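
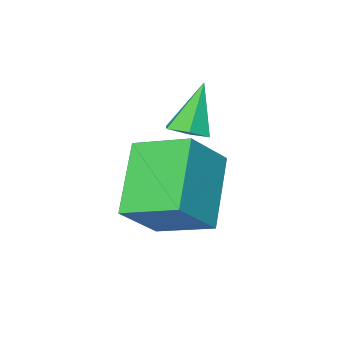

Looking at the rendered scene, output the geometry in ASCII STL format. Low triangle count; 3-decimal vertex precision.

solid 
facet normal -0.564 -0.452 0.691
outer loop
vertex 2.878 -1.088 -2.867
vertex 2.379 0.202 -2.431
vertex 1.797 -1.187 -3.813
endloop
endfacet
facet normal 0.344 -0.890 -0.300
outer loop
vertex 2.901 -0.302 -5.169
vertex 2.878 -1.088 -2.867
vertex 1.797 -1.187 -3.813
endloop
endfacet
facet normal -0.563 -0.452 0.692
outer loop
vertex 1.797 -1.187 -3.813
vertex 2.379 0.202 -2.431
vertex 1.297 0.102 -3.377
endloop
endfacet
facet normal -0.751 -0.069 -0.657
outer loop
vertex 1.297 0.102 -3.377
vertex 2.901 -0.302 -5.169
vertex 1.797 -1.187 -3.813
endloop
endfacet
facet normal 0.751 0.069 0.656
outer loop
vertex 2.878 -1.088 -2.867
vertex 3.483 1.087 -3.787
vertex 2.379 0.202 -2.431
endloop
endfacet
facet normal 0.345 -0.889 -0.300
outer loop
vertex 3.983 -0.202 -4.223
vertex 2.878 -1.088 -2.867
vertex 2.901 -0.302 -5.169
endloop
endfacet
facet normal 0.751 0.069 0.657
outer loop
vertex 3.983 -0.202 -4.223
vertex 3.483 1.087 -3.787
vertex 2.878 -1.088 -2.867
endloop
endfacet
facet normal -0.345 0.890 0.300
outer loop
vertex 2.379 0.202 -2.431
vertex 3.483 1.087 -3.787
vertex 1.297 0.102 -3.377
endloop
endfacet
facet normal -0.751 -0.069 -0.657
outer loop
vertex 2.402 0.988 -4.733
vertex 2.901 -0.302 -5.169
vertex 1.297 0.102 -3.377
endloop
endfacet
facet normal -0.344 0.889 0.300
outer loop
vertex 1.297 0.102 -3.377
vertex 3.483 1.087 -3.787
vertex 2.402 0.988 -4.733
endloop
endfacet
facet normal 0.563 0.452 -0.692
outer loop
vertex 2.402 0.988 -4.733
vertex 3.983 -0.202 -4.223
vertex 2.901 -0.302 -5.169
endloop
endfacet
facet normal 0.563 0.452 -0.691
outer loop
vertex 3.483 1.087 -3.787
vertex 3.983 -0.202 -4.223
vertex 2.402 0.988 -4.733
endloop
endfacet
facet normal 0.382 0.058 -0.922
outer loop
vertex 1.531 -1.55 -3.005
vertex 1.031 -1.438 -3.205
vertex 1.36 -1.029 -3.043
endloop
endfacet
facet normal 0.704 0.279 0.654
outer loop
vertex 1.531 -1.55 -3.005
vertex 1.36 -1.029 -3.043
vertex 0.489 -1.522 -1.895
endloop
endfacet
facet normal 0.381 0.059 -0.923
outer loop
vertex 1.36 -1.029 -3.043
vertex 1.031 -1.438 -3.205
vertex 0.86 -0.917 -3.242
endloop
endfacet
facet normal 0.037 0.908 0.418
outer loop
vertex 1.36 -1.029 -3.043
vertex 0.86 -0.917 -3.242
vertex 0.489 -1.522 -1.895
endloop
endfacet
facet normal 0.382 0.060 -0.922
outer loop
vertex 0.86 -0.917 -3.242
vertex 1.031 -1.438 -3.205
vertex 0.531 -1.327 -3.405
endloop
endfacet
facet normal -0.790 0.611 0.057
outer loop
vertex 0.86 -0.917 -3.242
vertex 0.531 -1.327 -3.405
vertex 0.489 -1.522 -1.895
endloop
endfacet
facet normal 0.382 0.058 -0.922
outer loop
vertex 0.531 -1.327 -3.405
vertex 1.031 -1.438 -3.205
vertex 0.702 -1.848 -3.367
endloop
endfacet
facet normal -0.947 -0.316 -0.067
outer loop
vertex 0.531 -1.327 -3.405
vertex 0.702 -1.848 -3.367
vertex 0.489 -1.522 -1.895
endloop
endfacet
facet normal 0.382 0.058 -0.922
outer loop
vertex 0.702 -1.848 -3.367
vertex 1.031 -1.438 -3.205
vertex 1.202 -1.96 -3.167
endloop
endfacet
facet normal -0.279 -0.945 0.169
outer loop
vertex 0.702 -1.848 -3.367
vertex 1.202 -1.96 -3.167
vertex 0.489 -1.522 -1.895
endloop
endfacet
facet normal 0.382 0.058 -0.922
outer loop
vertex 1.202 -1.96 -3.167
vertex 1.031 -1.438 -3.205
vertex 1.531 -1.55 -3.005
endloop
endfacet
facet normal 0.547 -0.648 0.530
outer loop
vertex 1.202 -1.96 -3.167
vertex 1.531 -1.55 -3.005
vertex 0.489 -1.522 -1.895
endloop
endfacet

endsolid


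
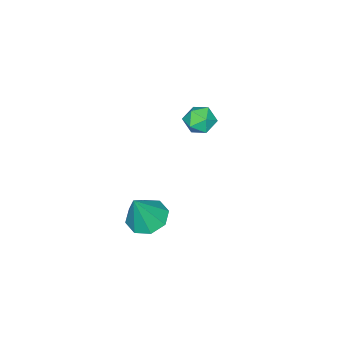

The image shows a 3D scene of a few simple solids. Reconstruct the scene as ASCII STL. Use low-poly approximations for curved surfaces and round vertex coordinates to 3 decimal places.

solid 
facet normal -0.421 0.052 -0.905
outer loop
vertex 1.964 -0.363 -4.44
vertex 1.408 0.253 -4.146
vertex 2.206 0.261 -4.517
endloop
endfacet
facet normal 0.933 -0.358 0.029
outer loop
vertex 1.964 -0.363 -4.44
vertex 2.206 0.261 -4.517
vertex 2.112 0.167 -2.634
endloop
endfacet
facet normal -0.421 0.052 -0.905
outer loop
vertex 2.206 0.261 -4.517
vertex 1.408 0.253 -4.146
vertex 1.981 0.88 -4.377
endloop
endfacet
facet normal 0.942 0.328 0.063
outer loop
vertex 2.206 0.261 -4.517
vertex 1.981 0.88 -4.377
vertex 2.112 0.167 -2.634
endloop
endfacet
facet normal -0.421 0.052 -0.905
outer loop
vertex 1.981 0.88 -4.377
vertex 1.408 0.253 -4.146
vertex 1.421 1.132 -4.102
endloop
endfacet
facet normal 0.508 0.810 0.293
outer loop
vertex 1.981 0.88 -4.377
vertex 1.421 1.132 -4.102
vertex 2.112 0.167 -2.634
endloop
endfacet
facet normal -0.421 0.052 -0.906
outer loop
vertex 1.421 1.132 -4.102
vertex 1.408 0.253 -4.146
vertex 0.853 0.869 -3.853
endloop
endfacet
facet normal -0.117 0.804 0.583
outer loop
vertex 1.421 1.132 -4.102
vertex 0.853 0.869 -3.853
vertex 2.112 0.167 -2.634
endloop
endfacet
facet normal -0.421 0.051 -0.905
outer loop
vertex 0.853 0.869 -3.853
vertex 1.408 0.253 -4.146
vertex 0.61 0.246 -3.775
endloop
endfacet
facet normal -0.563 0.315 0.764
outer loop
vertex 0.853 0.869 -3.853
vertex 0.61 0.246 -3.775
vertex 2.112 0.167 -2.634
endloop
endfacet
facet normal -0.421 0.052 -0.905
outer loop
vertex 0.61 0.246 -3.775
vertex 1.408 0.253 -4.146
vertex 0.835 -0.374 -3.915
endloop
endfacet
facet normal -0.574 -0.373 0.729
outer loop
vertex 0.61 0.246 -3.775
vertex 0.835 -0.374 -3.915
vertex 2.112 0.167 -2.634
endloop
endfacet
facet normal -0.421 0.051 -0.906
outer loop
vertex 0.835 -0.374 -3.915
vertex 1.408 0.253 -4.146
vertex 1.396 -0.626 -4.19
endloop
endfacet
facet normal -0.139 -0.855 0.500
outer loop
vertex 0.835 -0.374 -3.915
vertex 1.396 -0.626 -4.19
vertex 2.112 0.167 -2.634
endloop
endfacet
facet normal -0.422 0.051 -0.905
outer loop
vertex 1.396 -0.626 -4.19
vertex 1.408 0.253 -4.146
vertex 1.964 -0.363 -4.44
endloop
endfacet
facet normal 0.485 -0.849 0.209
outer loop
vertex 1.396 -0.626 -4.19
vertex 1.964 -0.363 -4.44
vertex 2.112 0.167 -2.634
endloop
endfacet
facet normal -0.856 0.419 0.304
outer loop
vertex -3.923 -0.334 -2.415
vertex -4.275 -0.986 -2.508
vertex -3.961 -0.822 -1.851
endloop
endfacet
facet normal -0.294 0.732 0.614
outer loop
vertex -3.923 -0.334 -2.415
vertex -3.961 -0.822 -1.851
vertex -3.325 -0.454 -1.985
endloop
endfacet
facet normal 0.128 0.987 0.098
outer loop
vertex -3.923 -0.334 -2.415
vertex -3.325 -0.454 -1.985
vertex -3.246 -0.391 -2.724
endloop
endfacet
facet normal -0.172 0.830 -0.531
outer loop
vertex -3.923 -0.334 -2.415
vertex -3.246 -0.391 -2.724
vertex -3.833 -0.72 -3.048
endloop
endfacet
facet normal -0.780 0.479 -0.403
outer loop
vertex -3.923 -0.334 -2.415
vertex -3.833 -0.72 -3.048
vertex -4.275 -0.986 -2.508
endloop
endfacet
facet normal 0.070 0.233 0.970
outer loop
vertex -3.325 -0.454 -1.985
vertex -3.961 -0.822 -1.851
vertex -3.307 -1.18 -1.812
endloop
endfacet
facet normal -0.838 -0.277 0.470
outer loop
vertex -3.961 -0.822 -1.851
vertex -4.275 -0.986 -2.508
vertex -3.894 -1.509 -2.136
endloop
endfacet
facet normal -0.716 -0.178 -0.674
outer loop
vertex -4.275 -0.986 -2.508
vertex -3.833 -0.72 -3.048
vertex -3.815 -1.446 -2.875
endloop
endfacet
facet normal 0.267 0.391 -0.881
outer loop
vertex -3.833 -0.72 -3.048
vertex -3.246 -0.391 -2.724
vertex -3.179 -1.078 -3.009
endloop
endfacet
facet normal 0.753 0.645 0.135
outer loop
vertex -3.246 -0.391 -2.724
vertex -3.325 -0.454 -1.985
vertex -2.865 -0.914 -2.352
endloop
endfacet
facet normal 0.172 -0.830 0.531
outer loop
vertex -3.217 -1.566 -2.445
vertex -3.307 -1.18 -1.812
vertex -3.894 -1.509 -2.136
endloop
endfacet
facet normal -0.128 -0.987 -0.098
outer loop
vertex -3.217 -1.566 -2.445
vertex -3.894 -1.509 -2.136
vertex -3.815 -1.446 -2.875
endloop
endfacet
facet normal 0.294 -0.732 -0.614
outer loop
vertex -3.217 -1.566 -2.445
vertex -3.815 -1.446 -2.875
vertex -3.179 -1.078 -3.009
endloop
endfacet
facet normal 0.856 -0.419 -0.304
outer loop
vertex -3.217 -1.566 -2.445
vertex -3.179 -1.078 -3.009
vertex -2.865 -0.914 -2.352
endloop
endfacet
facet normal 0.780 -0.479 0.403
outer loop
vertex -3.217 -1.566 -2.445
vertex -2.865 -0.914 -2.352
vertex -3.307 -1.18 -1.812
endloop
endfacet
facet normal -0.267 -0.391 0.881
outer loop
vertex -3.894 -1.509 -2.136
vertex -3.307 -1.18 -1.812
vertex -3.961 -0.822 -1.851
endloop
endfacet
facet normal -0.753 -0.645 -0.135
outer loop
vertex -3.815 -1.446 -2.875
vertex -3.894 -1.509 -2.136
vertex -4.275 -0.986 -2.508
endloop
endfacet
facet normal -0.070 -0.233 -0.970
outer loop
vertex -3.179 -1.078 -3.009
vertex -3.815 -1.446 -2.875
vertex -3.833 -0.72 -3.048
endloop
endfacet
facet normal 0.838 0.277 -0.470
outer loop
vertex -2.865 -0.914 -2.352
vertex -3.179 -1.078 -3.009
vertex -3.246 -0.391 -2.724
endloop
endfacet
facet normal 0.716 0.178 0.674
outer loop
vertex -3.307 -1.18 -1.812
vertex -2.865 -0.914 -2.352
vertex -3.325 -0.454 -1.985
endloop
endfacet

endsolid


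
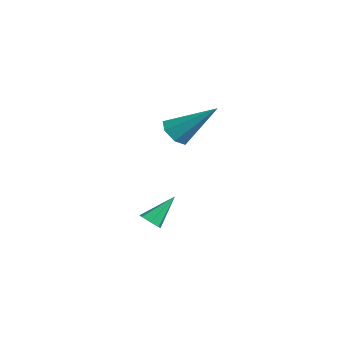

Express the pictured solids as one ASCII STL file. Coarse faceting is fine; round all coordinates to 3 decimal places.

solid 
facet normal 0.109 -0.689 -0.717
outer loop
vertex 0.603 -0.363 -1.854
vertex 0.133 -0.536 -1.759
vertex 0.278 -0.173 -2.086
endloop
endfacet
facet normal 0.610 0.758 -0.233
outer loop
vertex 0.603 -0.363 -1.854
vertex 0.278 -0.173 -2.086
vertex -0.033 0.516 -0.661
endloop
endfacet
facet normal 0.107 -0.689 -0.717
outer loop
vertex 0.278 -0.173 -2.086
vertex 0.133 -0.536 -1.759
vertex -0.157 -0.256 -2.071
endloop
endfacet
facet normal -0.182 0.869 -0.460
outer loop
vertex 0.278 -0.173 -2.086
vertex -0.157 -0.256 -2.071
vertex -0.033 0.516 -0.661
endloop
endfacet
facet normal 0.108 -0.688 -0.718
outer loop
vertex -0.157 -0.256 -2.071
vertex 0.133 -0.536 -1.759
vertex -0.373 -0.551 -1.821
endloop
endfacet
facet normal -0.861 0.474 -0.184
outer loop
vertex -0.157 -0.256 -2.071
vertex -0.373 -0.551 -1.821
vertex -0.033 0.516 -0.661
endloop
endfacet
facet normal 0.108 -0.688 -0.718
outer loop
vertex -0.373 -0.551 -1.821
vertex 0.133 -0.536 -1.759
vertex -0.208 -0.835 -1.524
endloop
endfacet
facet normal -0.914 -0.128 0.385
outer loop
vertex -0.373 -0.551 -1.821
vertex -0.208 -0.835 -1.524
vertex -0.033 0.516 -0.661
endloop
endfacet
facet normal 0.108 -0.688 -0.718
outer loop
vertex -0.208 -0.835 -1.524
vertex 0.133 -0.536 -1.759
vertex 0.214 -0.894 -1.404
endloop
endfacet
facet normal -0.301 -0.485 0.821
outer loop
vertex -0.208 -0.835 -1.524
vertex 0.214 -0.894 -1.404
vertex -0.033 0.516 -0.661
endloop
endfacet
facet normal 0.108 -0.688 -0.718
outer loop
vertex 0.214 -0.894 -1.404
vertex 0.133 -0.536 -1.759
vertex 0.575 -0.684 -1.551
endloop
endfacet
facet normal 0.514 -0.328 0.793
outer loop
vertex 0.214 -0.894 -1.404
vertex 0.575 -0.684 -1.551
vertex -0.033 0.516 -0.661
endloop
endfacet
facet normal 0.108 -0.687 -0.718
outer loop
vertex 0.575 -0.684 -1.551
vertex 0.133 -0.536 -1.759
vertex 0.603 -0.363 -1.854
endloop
endfacet
facet normal 0.919 0.225 0.324
outer loop
vertex 0.575 -0.684 -1.551
vertex 0.603 -0.363 -1.854
vertex -0.033 0.516 -0.661
endloop
endfacet
facet normal -0.439 -0.614 -0.656
outer loop
vertex 0.585 0.71 2.299
vertex 0.132 0.486 2.812
vertex 0.054 1.034 2.351
endloop
endfacet
facet normal 0.405 0.748 -0.527
outer loop
vertex 0.585 0.71 2.299
vertex 0.054 1.034 2.351
vertex 1.068 1.794 4.208
endloop
endfacet
facet normal -0.439 -0.614 -0.656
outer loop
vertex 0.054 1.034 2.351
vertex 0.132 0.486 2.812
vertex -0.419 0.946 2.75
endloop
endfacet
facet normal -0.335 0.922 -0.194
outer loop
vertex 0.054 1.034 2.351
vertex -0.419 0.946 2.75
vertex 1.068 1.794 4.208
endloop
endfacet
facet normal -0.439 -0.615 -0.655
outer loop
vertex -0.419 0.946 2.75
vertex 0.132 0.486 2.812
vertex -0.477 0.512 3.196
endloop
endfacet
facet normal -0.726 0.537 0.428
outer loop
vertex -0.419 0.946 2.75
vertex -0.477 0.512 3.196
vertex 1.068 1.794 4.208
endloop
endfacet
facet normal -0.440 -0.614 -0.656
outer loop
vertex -0.477 0.512 3.196
vertex 0.132 0.486 2.812
vertex -0.076 0.058 3.352
endloop
endfacet
facet normal -0.474 -0.118 0.873
outer loop
vertex -0.477 0.512 3.196
vertex -0.076 0.058 3.352
vertex 1.068 1.794 4.208
endloop
endfacet
facet normal -0.440 -0.614 -0.656
outer loop
vertex -0.076 0.058 3.352
vertex 0.132 0.486 2.812
vertex 0.481 -0.073 3.101
endloop
endfacet
facet normal 0.233 -0.549 0.803
outer loop
vertex -0.076 0.058 3.352
vertex 0.481 -0.073 3.101
vertex 1.068 1.794 4.208
endloop
endfacet
facet normal -0.440 -0.614 -0.655
outer loop
vertex 0.481 -0.073 3.101
vertex 0.132 0.486 2.812
vertex 0.775 0.217 2.632
endloop
endfacet
facet normal 0.860 -0.432 0.272
outer loop
vertex 0.481 -0.073 3.101
vertex 0.775 0.217 2.632
vertex 1.068 1.794 4.208
endloop
endfacet
facet normal -0.440 -0.613 -0.656
outer loop
vertex 0.775 0.217 2.632
vertex 0.132 0.486 2.812
vertex 0.585 0.71 2.299
endloop
endfacet
facet normal 0.936 0.145 -0.319
outer loop
vertex 0.775 0.217 2.632
vertex 0.585 0.71 2.299
vertex 1.068 1.794 4.208
endloop
endfacet

endsolid


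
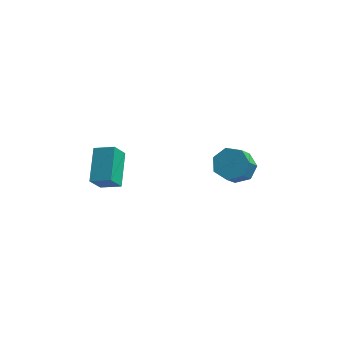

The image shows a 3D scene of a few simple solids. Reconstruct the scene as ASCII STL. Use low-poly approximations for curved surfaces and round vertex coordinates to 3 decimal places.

solid 
facet normal -0.942 0.077 -0.327
outer loop
vertex -2.649 -3.88 0.805
vertex -2.817 -2.314 1.656
vertex -2.304 -3.368 -0.069
endloop
endfacet
facet normal 0.094 -0.875 -0.475
outer loop
vertex -1.343 -3.446 0.264
vertex -2.649 -3.88 0.805
vertex -2.304 -3.368 -0.069
endloop
endfacet
facet normal -0.942 0.077 -0.327
outer loop
vertex -2.304 -3.368 -0.069
vertex -2.817 -2.314 1.656
vertex -2.472 -1.802 0.782
endloop
endfacet
facet normal 0.322 0.478 -0.817
outer loop
vertex -2.472 -1.802 0.782
vertex -1.343 -3.446 0.264
vertex -2.304 -3.368 -0.069
endloop
endfacet
facet normal -0.322 -0.478 0.817
outer loop
vertex -2.649 -3.88 0.805
vertex -1.856 -2.392 1.989
vertex -2.817 -2.314 1.656
endloop
endfacet
facet normal 0.094 -0.875 -0.475
outer loop
vertex -1.688 -3.958 1.138
vertex -2.649 -3.88 0.805
vertex -1.343 -3.446 0.264
endloop
endfacet
facet normal -0.322 -0.478 0.817
outer loop
vertex -1.688 -3.958 1.138
vertex -1.856 -2.392 1.989
vertex -2.649 -3.88 0.805
endloop
endfacet
facet normal -0.094 0.875 0.475
outer loop
vertex -2.817 -2.314 1.656
vertex -1.856 -2.392 1.989
vertex -2.472 -1.802 0.782
endloop
endfacet
facet normal 0.322 0.478 -0.817
outer loop
vertex -1.511 -1.88 1.115
vertex -1.343 -3.446 0.264
vertex -2.472 -1.802 0.782
endloop
endfacet
facet normal -0.094 0.875 0.475
outer loop
vertex -2.472 -1.802 0.782
vertex -1.856 -2.392 1.989
vertex -1.511 -1.88 1.115
endloop
endfacet
facet normal 0.942 -0.077 0.327
outer loop
vertex -1.511 -1.88 1.115
vertex -1.688 -3.958 1.138
vertex -1.343 -3.446 0.264
endloop
endfacet
facet normal 0.942 -0.077 0.327
outer loop
vertex -1.856 -2.392 1.989
vertex -1.688 -3.958 1.138
vertex -1.511 -1.88 1.115
endloop
endfacet
facet normal 0.141 0.651 -0.746
outer loop
vertex 3.468 2.419 -3.956
vertex 2.801 2.931 -3.635
vertex 3.679 2.965 -3.439
endloop
endfacet
facet normal 0.952 -0.295 -0.077
outer loop
vertex 3.468 2.419 -3.956
vertex 3.679 2.965 -3.439
vertex 3.246 1.397 -2.785
endloop
endfacet
facet normal 0.953 -0.295 -0.076
outer loop
vertex 3.246 1.397 -2.785
vertex 3.679 2.965 -3.439
vertex 3.456 1.943 -2.268
endloop
endfacet
facet normal -0.142 -0.651 0.745
outer loop
vertex 3.246 1.397 -2.785
vertex 3.456 1.943 -2.268
vertex 2.579 1.909 -2.465
endloop
endfacet
facet normal 0.141 0.651 -0.746
outer loop
vertex 3.679 2.965 -3.439
vertex 2.801 2.931 -3.635
vertex 3.229 3.486 -3.07
endloop
endfacet
facet normal 0.805 0.363 0.470
outer loop
vertex 3.679 2.965 -3.439
vertex 3.229 3.486 -3.07
vertex 3.456 1.943 -2.268
endloop
endfacet
facet normal 0.805 0.363 0.470
outer loop
vertex 3.456 1.943 -2.268
vertex 3.229 3.486 -3.07
vertex 3.006 2.463 -1.899
endloop
endfacet
facet normal -0.142 -0.652 0.745
outer loop
vertex 3.456 1.943 -2.268
vertex 3.006 2.463 -1.899
vertex 2.579 1.909 -2.465
endloop
endfacet
facet normal 0.142 0.650 -0.746
outer loop
vertex 3.229 3.486 -3.07
vertex 2.801 2.931 -3.635
vertex 2.457 3.589 -3.127
endloop
endfacet
facet normal 0.051 0.747 0.663
outer loop
vertex 3.229 3.486 -3.07
vertex 2.457 3.589 -3.127
vertex 3.006 2.463 -1.899
endloop
endfacet
facet normal 0.052 0.747 0.662
outer loop
vertex 3.006 2.463 -1.899
vertex 2.457 3.589 -3.127
vertex 2.234 2.567 -1.956
endloop
endfacet
facet normal -0.143 -0.651 0.745
outer loop
vertex 3.006 2.463 -1.899
vertex 2.234 2.567 -1.956
vertex 2.579 1.909 -2.465
endloop
endfacet
facet normal 0.143 0.651 -0.746
outer loop
vertex 2.457 3.589 -3.127
vertex 2.801 2.931 -3.635
vertex 1.944 3.197 -3.567
endloop
endfacet
facet normal -0.741 0.570 0.356
outer loop
vertex 2.457 3.589 -3.127
vertex 1.944 3.197 -3.567
vertex 2.234 2.567 -1.956
endloop
endfacet
facet normal -0.741 0.569 0.356
outer loop
vertex 2.234 2.567 -1.956
vertex 1.944 3.197 -3.567
vertex 1.721 2.174 -2.396
endloop
endfacet
facet normal -0.141 -0.651 0.746
outer loop
vertex 2.234 2.567 -1.956
vertex 1.721 2.174 -2.396
vertex 2.579 1.909 -2.465
endloop
endfacet
facet normal 0.143 0.651 -0.746
outer loop
vertex 1.944 3.197 -3.567
vertex 2.801 2.931 -3.635
vertex 2.077 2.605 -4.058
endloop
endfacet
facet normal -0.975 -0.038 -0.219
outer loop
vertex 1.944 3.197 -3.567
vertex 2.077 2.605 -4.058
vertex 1.721 2.174 -2.396
endloop
endfacet
facet normal -0.975 -0.037 -0.219
outer loop
vertex 1.721 2.174 -2.396
vertex 2.077 2.605 -4.058
vertex 1.854 1.582 -2.888
endloop
endfacet
facet normal -0.141 -0.651 0.746
outer loop
vertex 1.721 2.174 -2.396
vertex 1.854 1.582 -2.888
vertex 2.579 1.909 -2.465
endloop
endfacet
facet normal 0.143 0.651 -0.746
outer loop
vertex 2.077 2.605 -4.058
vertex 2.801 2.931 -3.635
vertex 2.756 2.258 -4.231
endloop
endfacet
facet normal -0.475 -0.616 -0.629
outer loop
vertex 2.077 2.605 -4.058
vertex 2.756 2.258 -4.231
vertex 1.854 1.582 -2.888
endloop
endfacet
facet normal -0.474 -0.616 -0.629
outer loop
vertex 1.854 1.582 -2.888
vertex 2.756 2.258 -4.231
vertex 2.533 1.236 -3.061
endloop
endfacet
facet normal -0.142 -0.651 0.746
outer loop
vertex 1.854 1.582 -2.888
vertex 2.533 1.236 -3.061
vertex 2.579 1.909 -2.465
endloop
endfacet
facet normal 0.141 0.651 -0.746
outer loop
vertex 2.756 2.258 -4.231
vertex 2.801 2.931 -3.635
vertex 3.468 2.419 -3.956
endloop
endfacet
facet normal 0.383 -0.731 -0.565
outer loop
vertex 2.756 2.258 -4.231
vertex 3.468 2.419 -3.956
vertex 2.533 1.236 -3.061
endloop
endfacet
facet normal 0.384 -0.731 -0.565
outer loop
vertex 2.533 1.236 -3.061
vertex 3.468 2.419 -3.956
vertex 3.246 1.397 -2.785
endloop
endfacet
facet normal -0.142 -0.651 0.746
outer loop
vertex 2.533 1.236 -3.061
vertex 3.246 1.397 -2.785
vertex 2.579 1.909 -2.465
endloop
endfacet

endsolid


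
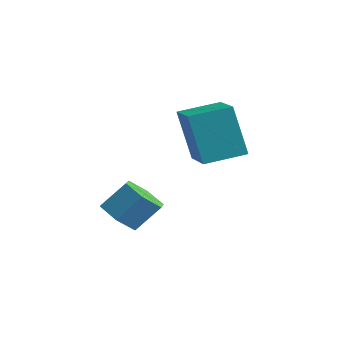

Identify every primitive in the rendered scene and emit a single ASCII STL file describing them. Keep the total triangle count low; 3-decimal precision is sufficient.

solid 
facet normal -0.314 -0.587 -0.746
outer loop
vertex -2.886 -0.094 0.413
vertex -3.523 -0.146 0.722
vertex -3.395 0.376 0.257
endloop
endfacet
facet normal 0.623 0.466 -0.628
outer loop
vertex -2.886 -0.094 0.413
vertex -3.395 0.376 0.257
vertex -2.56 0.517 1.189
endloop
endfacet
facet normal 0.623 0.466 -0.628
outer loop
vertex -2.56 0.517 1.189
vertex -3.395 0.376 0.257
vertex -3.069 0.987 1.033
endloop
endfacet
facet normal 0.314 0.588 0.745
outer loop
vertex -2.56 0.517 1.189
vertex -3.069 0.987 1.033
vertex -3.197 0.466 1.498
endloop
endfacet
facet normal -0.314 -0.587 -0.746
outer loop
vertex -3.395 0.376 0.257
vertex -3.523 -0.146 0.722
vertex -4.032 0.324 0.566
endloop
endfacet
facet normal -0.310 0.806 -0.504
outer loop
vertex -3.395 0.376 0.257
vertex -4.032 0.324 0.566
vertex -3.069 0.987 1.033
endloop
endfacet
facet normal -0.310 0.806 -0.504
outer loop
vertex -3.069 0.987 1.033
vertex -4.032 0.324 0.566
vertex -3.706 0.935 1.342
endloop
endfacet
facet normal 0.314 0.588 0.745
outer loop
vertex -3.069 0.987 1.033
vertex -3.706 0.935 1.342
vertex -3.197 0.466 1.498
endloop
endfacet
facet normal -0.314 -0.588 -0.745
outer loop
vertex -4.032 0.324 0.566
vertex -3.523 -0.146 0.722
vertex -4.16 -0.197 1.031
endloop
endfacet
facet normal -0.932 0.340 0.124
outer loop
vertex -4.032 0.324 0.566
vertex -4.16 -0.197 1.031
vertex -3.706 0.935 1.342
endloop
endfacet
facet normal -0.932 0.340 0.124
outer loop
vertex -3.706 0.935 1.342
vertex -4.16 -0.197 1.031
vertex -3.834 0.414 1.807
endloop
endfacet
facet normal 0.314 0.588 0.745
outer loop
vertex -3.706 0.935 1.342
vertex -3.834 0.414 1.807
vertex -3.197 0.466 1.498
endloop
endfacet
facet normal -0.314 -0.588 -0.745
outer loop
vertex -4.16 -0.197 1.031
vertex -3.523 -0.146 0.722
vertex -3.651 -0.667 1.187
endloop
endfacet
facet normal -0.623 -0.466 0.628
outer loop
vertex -4.16 -0.197 1.031
vertex -3.651 -0.667 1.187
vertex -3.834 0.414 1.807
endloop
endfacet
facet normal -0.623 -0.466 0.628
outer loop
vertex -3.834 0.414 1.807
vertex -3.651 -0.667 1.187
vertex -3.325 -0.056 1.963
endloop
endfacet
facet normal 0.314 0.587 0.746
outer loop
vertex -3.834 0.414 1.807
vertex -3.325 -0.056 1.963
vertex -3.197 0.466 1.498
endloop
endfacet
facet normal -0.314 -0.588 -0.745
outer loop
vertex -3.651 -0.667 1.187
vertex -3.523 -0.146 0.722
vertex -3.014 -0.615 0.878
endloop
endfacet
facet normal 0.310 -0.806 0.504
outer loop
vertex -3.651 -0.667 1.187
vertex -3.014 -0.615 0.878
vertex -3.325 -0.056 1.963
endloop
endfacet
facet normal 0.310 -0.806 0.504
outer loop
vertex -3.325 -0.056 1.963
vertex -3.014 -0.615 0.878
vertex -2.688 -0.004 1.654
endloop
endfacet
facet normal 0.314 0.587 0.746
outer loop
vertex -3.325 -0.056 1.963
vertex -2.688 -0.004 1.654
vertex -3.197 0.466 1.498
endloop
endfacet
facet normal -0.314 -0.588 -0.745
outer loop
vertex -3.014 -0.615 0.878
vertex -3.523 -0.146 0.722
vertex -2.886 -0.094 0.413
endloop
endfacet
facet normal 0.932 -0.340 -0.124
outer loop
vertex -3.014 -0.615 0.878
vertex -2.886 -0.094 0.413
vertex -2.688 -0.004 1.654
endloop
endfacet
facet normal 0.932 -0.340 -0.124
outer loop
vertex -2.688 -0.004 1.654
vertex -2.886 -0.094 0.413
vertex -2.56 0.517 1.189
endloop
endfacet
facet normal 0.314 0.588 0.745
outer loop
vertex -2.688 -0.004 1.654
vertex -2.56 0.517 1.189
vertex -3.197 0.466 1.498
endloop
endfacet
facet normal -0.893 0.417 -0.169
outer loop
vertex -3.377 1.663 4.182
vertex -2.904 2.78 4.437
vertex -2.977 1.862 2.563
endloop
endfacet
facet normal -0.382 -0.901 -0.205
outer loop
vertex -1.816 1.32 2.783
vertex -3.377 1.663 4.182
vertex -2.977 1.862 2.563
endloop
endfacet
facet normal -0.893 0.417 -0.169
outer loop
vertex -2.977 1.862 2.563
vertex -2.904 2.78 4.437
vertex -2.504 2.98 2.818
endloop
endfacet
facet normal 0.238 0.119 -0.964
outer loop
vertex -2.504 2.98 2.818
vertex -1.816 1.32 2.783
vertex -2.977 1.862 2.563
endloop
endfacet
facet normal -0.238 -0.119 0.964
outer loop
vertex -3.377 1.663 4.182
vertex -1.743 2.238 4.657
vertex -2.904 2.78 4.437
endloop
endfacet
facet normal -0.382 -0.901 -0.206
outer loop
vertex -2.216 1.12 4.402
vertex -3.377 1.663 4.182
vertex -1.816 1.32 2.783
endloop
endfacet
facet normal -0.238 -0.119 0.964
outer loop
vertex -2.216 1.12 4.402
vertex -1.743 2.238 4.657
vertex -3.377 1.663 4.182
endloop
endfacet
facet normal 0.382 0.901 0.206
outer loop
vertex -2.904 2.78 4.437
vertex -1.743 2.238 4.657
vertex -2.504 2.98 2.818
endloop
endfacet
facet normal 0.238 0.119 -0.964
outer loop
vertex -1.343 2.437 3.038
vertex -1.816 1.32 2.783
vertex -2.504 2.98 2.818
endloop
endfacet
facet normal 0.382 0.901 0.205
outer loop
vertex -2.504 2.98 2.818
vertex -1.743 2.238 4.657
vertex -1.343 2.437 3.038
endloop
endfacet
facet normal 0.893 -0.417 0.169
outer loop
vertex -1.343 2.437 3.038
vertex -2.216 1.12 4.402
vertex -1.816 1.32 2.783
endloop
endfacet
facet normal 0.893 -0.417 0.169
outer loop
vertex -1.743 2.238 4.657
vertex -2.216 1.12 4.402
vertex -1.343 2.437 3.038
endloop
endfacet

endsolid


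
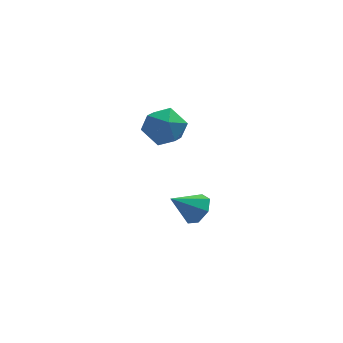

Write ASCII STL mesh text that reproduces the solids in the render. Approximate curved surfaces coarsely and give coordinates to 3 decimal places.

solid 
facet normal -0.845 0.435 0.313
outer loop
vertex -2.292 2.972 2.38
vertex -2.916 2.215 1.747
vertex -2.637 1.962 2.852
endloop
endfacet
facet normal -0.331 0.490 0.806
outer loop
vertex -2.292 2.972 2.38
vertex -2.637 1.962 2.852
vertex -1.559 2.362 3.052
endloop
endfacet
facet normal 0.222 0.830 0.512
outer loop
vertex -2.292 2.972 2.38
vertex -1.559 2.362 3.052
vertex -1.172 2.863 2.072
endloop
endfacet
facet normal 0.051 0.985 -0.164
outer loop
vertex -2.292 2.972 2.38
vertex -1.172 2.863 2.072
vertex -2.011 2.772 1.265
endloop
endfacet
facet normal -0.608 0.741 -0.286
outer loop
vertex -2.292 2.972 2.38
vertex -2.011 2.772 1.265
vertex -2.916 2.215 1.747
endloop
endfacet
facet normal -0.119 -0.169 0.978
outer loop
vertex -1.559 2.362 3.052
vertex -2.637 1.962 2.852
vertex -1.729 1.228 2.835
endloop
endfacet
facet normal -0.949 -0.259 0.180
outer loop
vertex -2.637 1.962 2.852
vertex -2.916 2.215 1.747
vertex -2.568 1.137 2.028
endloop
endfacet
facet normal -0.566 0.236 -0.790
outer loop
vertex -2.916 2.215 1.747
vertex -2.011 2.772 1.265
vertex -2.181 1.638 1.048
endloop
endfacet
facet normal 0.500 0.632 -0.591
outer loop
vertex -2.011 2.772 1.265
vertex -1.172 2.863 2.072
vertex -1.103 2.038 1.248
endloop
endfacet
facet normal 0.776 0.381 0.502
outer loop
vertex -1.172 2.863 2.072
vertex -1.559 2.362 3.052
vertex -0.824 1.785 2.353
endloop
endfacet
facet normal -0.051 -0.985 0.164
outer loop
vertex -1.448 1.028 1.72
vertex -1.729 1.228 2.835
vertex -2.568 1.137 2.028
endloop
endfacet
facet normal -0.222 -0.830 -0.512
outer loop
vertex -1.448 1.028 1.72
vertex -2.568 1.137 2.028
vertex -2.181 1.638 1.048
endloop
endfacet
facet normal 0.331 -0.490 -0.806
outer loop
vertex -1.448 1.028 1.72
vertex -2.181 1.638 1.048
vertex -1.103 2.038 1.248
endloop
endfacet
facet normal 0.845 -0.435 -0.313
outer loop
vertex -1.448 1.028 1.72
vertex -1.103 2.038 1.248
vertex -0.824 1.785 2.353
endloop
endfacet
facet normal 0.608 -0.741 0.286
outer loop
vertex -1.448 1.028 1.72
vertex -0.824 1.785 2.353
vertex -1.729 1.228 2.835
endloop
endfacet
facet normal -0.500 -0.632 0.591
outer loop
vertex -2.568 1.137 2.028
vertex -1.729 1.228 2.835
vertex -2.637 1.962 2.852
endloop
endfacet
facet normal -0.776 -0.381 -0.502
outer loop
vertex -2.181 1.638 1.048
vertex -2.568 1.137 2.028
vertex -2.916 2.215 1.747
endloop
endfacet
facet normal 0.119 0.169 -0.978
outer loop
vertex -1.103 2.038 1.248
vertex -2.181 1.638 1.048
vertex -2.011 2.772 1.265
endloop
endfacet
facet normal 0.949 0.259 -0.180
outer loop
vertex -0.824 1.785 2.353
vertex -1.103 2.038 1.248
vertex -1.172 2.863 2.072
endloop
endfacet
facet normal 0.566 -0.236 0.790
outer loop
vertex -1.729 1.228 2.835
vertex -0.824 1.785 2.353
vertex -1.559 2.362 3.052
endloop
endfacet
facet normal 0.769 0.169 -0.616
outer loop
vertex 0.256 2.243 -3.225
vertex -0.321 2.26 -3.941
vertex -0.048 2.958 -3.408
endloop
endfacet
facet normal 0.115 0.292 0.949
outer loop
vertex 0.256 2.243 -3.225
vertex -0.048 2.958 -3.408
vertex -1.599 1.98 -2.919
endloop
endfacet
facet normal 0.770 0.169 -0.615
outer loop
vertex -0.048 2.958 -3.408
vertex -0.321 2.26 -3.941
vertex -0.557 3.148 -3.993
endloop
endfacet
facet normal -0.323 0.780 0.535
outer loop
vertex -0.048 2.958 -3.408
vertex -0.557 3.148 -3.993
vertex -1.599 1.98 -2.919
endloop
endfacet
facet normal 0.770 0.168 -0.616
outer loop
vertex -0.557 3.148 -3.993
vertex -0.321 2.26 -3.941
vertex -0.889 2.669 -4.539
endloop
endfacet
facet normal -0.777 0.624 -0.075
outer loop
vertex -0.557 3.148 -3.993
vertex -0.889 2.669 -4.539
vertex -1.599 1.98 -2.919
endloop
endfacet
facet normal 0.770 0.168 -0.616
outer loop
vertex -0.889 2.669 -4.539
vertex -0.321 2.26 -3.941
vertex -0.794 1.882 -4.635
endloop
endfacet
facet normal -0.905 -0.058 -0.421
outer loop
vertex -0.889 2.669 -4.539
vertex -0.794 1.882 -4.635
vertex -1.599 1.98 -2.919
endloop
endfacet
facet normal 0.769 0.168 -0.616
outer loop
vertex -0.794 1.882 -4.635
vertex -0.321 2.26 -3.941
vertex -0.343 1.38 -4.209
endloop
endfacet
facet normal -0.610 -0.754 -0.243
outer loop
vertex -0.794 1.882 -4.635
vertex -0.343 1.38 -4.209
vertex -1.599 1.98 -2.919
endloop
endfacet
facet normal 0.769 0.169 -0.617
outer loop
vertex -0.343 1.38 -4.209
vertex -0.321 2.26 -3.941
vertex 0.125 1.54 -3.582
endloop
endfacet
facet normal -0.115 -0.939 0.325
outer loop
vertex -0.343 1.38 -4.209
vertex 0.125 1.54 -3.582
vertex -1.599 1.98 -2.919
endloop
endfacet
facet normal 0.769 0.169 -0.616
outer loop
vertex 0.125 1.54 -3.582
vertex -0.321 2.26 -3.941
vertex 0.256 2.243 -3.225
endloop
endfacet
facet normal 0.208 -0.473 0.856
outer loop
vertex 0.125 1.54 -3.582
vertex 0.256 2.243 -3.225
vertex -1.599 1.98 -2.919
endloop
endfacet

endsolid


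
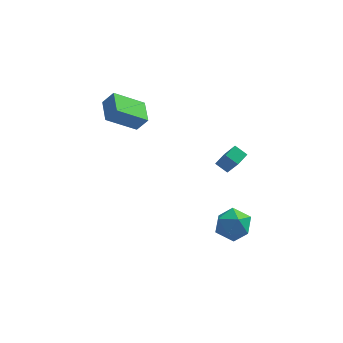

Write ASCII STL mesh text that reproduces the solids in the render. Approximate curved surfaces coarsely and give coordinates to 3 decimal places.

solid 
facet normal -0.992 0.040 0.119
outer loop
vertex 2.936 -3.08 -3.16
vertex 2.838 -4.092 -3.64
vertex 2.975 -4.009 -2.527
endloop
endfacet
facet normal -0.660 0.404 0.633
outer loop
vertex 2.936 -3.08 -3.16
vertex 2.975 -4.009 -2.527
vertex 3.687 -3.161 -2.326
endloop
endfacet
facet normal -0.262 0.909 0.324
outer loop
vertex 2.936 -3.08 -3.16
vertex 3.687 -3.161 -2.326
vertex 3.99 -2.721 -3.316
endloop
endfacet
facet normal -0.348 0.856 -0.382
outer loop
vertex 2.936 -3.08 -3.16
vertex 3.99 -2.721 -3.316
vertex 3.466 -3.296 -4.128
endloop
endfacet
facet normal -0.800 0.319 -0.509
outer loop
vertex 2.936 -3.08 -3.16
vertex 3.466 -3.296 -4.128
vertex 2.838 -4.092 -3.64
endloop
endfacet
facet normal -0.221 -0.045 0.974
outer loop
vertex 3.687 -3.161 -2.326
vertex 2.975 -4.009 -2.527
vertex 4.054 -4.224 -2.292
endloop
endfacet
facet normal -0.759 -0.636 0.141
outer loop
vertex 2.975 -4.009 -2.527
vertex 2.838 -4.092 -3.64
vertex 3.53 -4.799 -3.104
endloop
endfacet
facet normal -0.448 -0.183 -0.875
outer loop
vertex 2.838 -4.092 -3.64
vertex 3.466 -3.296 -4.128
vertex 3.833 -4.359 -4.094
endloop
endfacet
facet normal 0.283 0.687 -0.669
outer loop
vertex 3.466 -3.296 -4.128
vertex 3.99 -2.721 -3.316
vertex 4.545 -3.511 -3.893
endloop
endfacet
facet normal 0.423 0.773 0.473
outer loop
vertex 3.99 -2.721 -3.316
vertex 3.687 -3.161 -2.326
vertex 4.682 -3.428 -2.78
endloop
endfacet
facet normal 0.348 -0.856 0.382
outer loop
vertex 4.584 -4.44 -3.26
vertex 4.054 -4.224 -2.292
vertex 3.53 -4.799 -3.104
endloop
endfacet
facet normal 0.262 -0.909 -0.324
outer loop
vertex 4.584 -4.44 -3.26
vertex 3.53 -4.799 -3.104
vertex 3.833 -4.359 -4.094
endloop
endfacet
facet normal 0.660 -0.404 -0.633
outer loop
vertex 4.584 -4.44 -3.26
vertex 3.833 -4.359 -4.094
vertex 4.545 -3.511 -3.893
endloop
endfacet
facet normal 0.992 -0.040 -0.119
outer loop
vertex 4.584 -4.44 -3.26
vertex 4.545 -3.511 -3.893
vertex 4.682 -3.428 -2.78
endloop
endfacet
facet normal 0.800 -0.319 0.509
outer loop
vertex 4.584 -4.44 -3.26
vertex 4.682 -3.428 -2.78
vertex 4.054 -4.224 -2.292
endloop
endfacet
facet normal -0.283 -0.687 0.669
outer loop
vertex 3.53 -4.799 -3.104
vertex 4.054 -4.224 -2.292
vertex 2.975 -4.009 -2.527
endloop
endfacet
facet normal -0.423 -0.773 -0.473
outer loop
vertex 3.833 -4.359 -4.094
vertex 3.53 -4.799 -3.104
vertex 2.838 -4.092 -3.64
endloop
endfacet
facet normal 0.221 0.045 -0.974
outer loop
vertex 4.545 -3.511 -3.893
vertex 3.833 -4.359 -4.094
vertex 3.466 -3.296 -4.128
endloop
endfacet
facet normal 0.759 0.636 -0.141
outer loop
vertex 4.682 -3.428 -2.78
vertex 4.545 -3.511 -3.893
vertex 3.99 -2.721 -3.316
endloop
endfacet
facet normal 0.448 0.183 0.875
outer loop
vertex 4.054 -4.224 -2.292
vertex 4.682 -3.428 -2.78
vertex 3.687 -3.161 -2.326
endloop
endfacet
facet normal -0.601 -0.010 -0.799
outer loop
vertex -3.166 -2.135 3.738
vertex -3.495 -0.721 3.968
vertex -1.578 -1.57 2.537
endloop
endfacet
facet normal 0.224 -0.962 -0.156
outer loop
vertex -0.965 -1.559 3.352
vertex -3.166 -2.135 3.738
vertex -1.578 -1.57 2.537
endloop
endfacet
facet normal -0.601 -0.010 -0.799
outer loop
vertex -1.578 -1.57 2.537
vertex -3.495 -0.721 3.968
vertex -1.907 -0.156 2.767
endloop
endfacet
facet normal 0.767 0.273 -0.581
outer loop
vertex -1.907 -0.156 2.767
vertex -0.965 -1.559 3.352
vertex -1.578 -1.57 2.537
endloop
endfacet
facet normal -0.767 -0.273 0.581
outer loop
vertex -3.166 -2.135 3.738
vertex -2.882 -0.71 4.783
vertex -3.495 -0.721 3.968
endloop
endfacet
facet normal 0.224 -0.962 -0.156
outer loop
vertex -2.553 -2.124 4.553
vertex -3.166 -2.135 3.738
vertex -0.965 -1.559 3.352
endloop
endfacet
facet normal -0.767 -0.273 0.581
outer loop
vertex -2.553 -2.124 4.553
vertex -2.882 -0.71 4.783
vertex -3.166 -2.135 3.738
endloop
endfacet
facet normal -0.224 0.962 0.156
outer loop
vertex -3.495 -0.721 3.968
vertex -2.882 -0.71 4.783
vertex -1.907 -0.156 2.767
endloop
endfacet
facet normal 0.767 0.273 -0.581
outer loop
vertex -1.294 -0.145 3.582
vertex -0.965 -1.559 3.352
vertex -1.907 -0.156 2.767
endloop
endfacet
facet normal -0.224 0.962 0.156
outer loop
vertex -1.907 -0.156 2.767
vertex -2.882 -0.71 4.783
vertex -1.294 -0.145 3.582
endloop
endfacet
facet normal 0.601 0.010 0.799
outer loop
vertex -1.294 -0.145 3.582
vertex -2.553 -2.124 4.553
vertex -0.965 -1.559 3.352
endloop
endfacet
facet normal 0.601 0.010 0.799
outer loop
vertex -2.882 -0.71 4.783
vertex -2.553 -2.124 4.553
vertex -1.294 -0.145 3.582
endloop
endfacet
facet normal -0.503 -0.839 -0.208
outer loop
vertex 3.189 -1.746 0.872
vertex 2.589 -1.032 -0.561
vertex 3.869 -2.046 0.438
endloop
endfacet
facet normal 0.351 -0.418 0.838
outer loop
vertex 4.311 -1.308 0.621
vertex 3.189 -1.746 0.872
vertex 3.869 -2.046 0.438
endloop
endfacet
facet normal -0.503 -0.839 -0.207
outer loop
vertex 3.869 -2.046 0.438
vertex 2.589 -1.032 -0.561
vertex 3.268 -1.332 -0.995
endloop
endfacet
facet normal 0.790 -0.348 -0.505
outer loop
vertex 3.268 -1.332 -0.995
vertex 4.311 -1.308 0.621
vertex 3.869 -2.046 0.438
endloop
endfacet
facet normal -0.790 0.348 0.504
outer loop
vertex 3.189 -1.746 0.872
vertex 3.031 -0.294 -0.378
vertex 2.589 -1.032 -0.561
endloop
endfacet
facet normal 0.351 -0.418 0.838
outer loop
vertex 3.632 -1.008 1.055
vertex 3.189 -1.746 0.872
vertex 4.311 -1.308 0.621
endloop
endfacet
facet normal -0.790 0.349 0.505
outer loop
vertex 3.632 -1.008 1.055
vertex 3.031 -0.294 -0.378
vertex 3.189 -1.746 0.872
endloop
endfacet
facet normal -0.351 0.418 -0.838
outer loop
vertex 2.589 -1.032 -0.561
vertex 3.031 -0.294 -0.378
vertex 3.268 -1.332 -0.995
endloop
endfacet
facet normal 0.790 -0.349 -0.505
outer loop
vertex 3.711 -0.594 -0.812
vertex 4.311 -1.308 0.621
vertex 3.268 -1.332 -0.995
endloop
endfacet
facet normal -0.350 0.418 -0.838
outer loop
vertex 3.268 -1.332 -0.995
vertex 3.031 -0.294 -0.378
vertex 3.711 -0.594 -0.812
endloop
endfacet
facet normal 0.503 0.839 0.207
outer loop
vertex 3.711 -0.594 -0.812
vertex 3.632 -1.008 1.055
vertex 4.311 -1.308 0.621
endloop
endfacet
facet normal 0.503 0.839 0.207
outer loop
vertex 3.031 -0.294 -0.378
vertex 3.632 -1.008 1.055
vertex 3.711 -0.594 -0.812
endloop
endfacet

endsolid


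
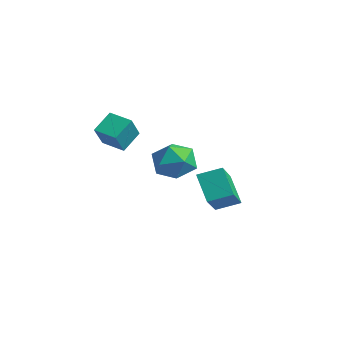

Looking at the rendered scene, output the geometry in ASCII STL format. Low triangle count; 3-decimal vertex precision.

solid 
facet normal -0.584 0.562 -0.585
outer loop
vertex -0.685 1.004 -1.232
vertex -0.196 1.894 -0.865
vertex 0.292 0.908 -2.3
endloop
endfacet
facet normal -0.452 -0.825 -0.340
outer loop
vertex 1.356 -0.114 -1.235
vertex -0.685 1.004 -1.232
vertex 0.292 0.908 -2.3
endloop
endfacet
facet normal -0.585 0.562 -0.585
outer loop
vertex 0.292 0.908 -2.3
vertex -0.196 1.894 -0.865
vertex 0.78 1.799 -1.933
endloop
endfacet
facet normal 0.674 -0.066 -0.736
outer loop
vertex 0.78 1.799 -1.933
vertex 1.356 -0.114 -1.235
vertex 0.292 0.908 -2.3
endloop
endfacet
facet normal -0.673 0.066 0.736
outer loop
vertex -0.685 1.004 -1.232
vertex 0.868 0.872 0.2
vertex -0.196 1.894 -0.865
endloop
endfacet
facet normal -0.452 -0.825 -0.340
outer loop
vertex 0.38 -0.019 -0.167
vertex -0.685 1.004 -1.232
vertex 1.356 -0.114 -1.235
endloop
endfacet
facet normal -0.673 0.066 0.736
outer loop
vertex 0.38 -0.019 -0.167
vertex 0.868 0.872 0.2
vertex -0.685 1.004 -1.232
endloop
endfacet
facet normal 0.452 0.825 0.340
outer loop
vertex -0.196 1.894 -0.865
vertex 0.868 0.872 0.2
vertex 0.78 1.799 -1.933
endloop
endfacet
facet normal 0.673 -0.066 -0.737
outer loop
vertex 1.845 0.776 -0.868
vertex 1.356 -0.114 -1.235
vertex 0.78 1.799 -1.933
endloop
endfacet
facet normal 0.452 0.825 0.340
outer loop
vertex 0.78 1.799 -1.933
vertex 0.868 0.872 0.2
vertex 1.845 0.776 -0.868
endloop
endfacet
facet normal 0.585 -0.562 0.585
outer loop
vertex 1.845 0.776 -0.868
vertex 0.38 -0.019 -0.167
vertex 1.356 -0.114 -1.235
endloop
endfacet
facet normal 0.585 -0.561 0.585
outer loop
vertex 0.868 0.872 0.2
vertex 0.38 -0.019 -0.167
vertex 1.845 0.776 -0.868
endloop
endfacet
facet normal -0.835 0.538 0.114
outer loop
vertex 1.564 -1.029 1.381
vertex 1.038 -1.804 1.187
vertex 1.287 -1.609 2.09
endloop
endfacet
facet normal -0.310 0.792 0.527
outer loop
vertex 1.564 -1.029 1.381
vertex 1.287 -1.609 2.09
vertex 2.176 -1.255 2.081
endloop
endfacet
facet normal 0.238 0.966 0.104
outer loop
vertex 1.564 -1.029 1.381
vertex 2.176 -1.255 2.081
vertex 2.476 -1.231 1.173
endloop
endfacet
facet normal 0.052 0.821 -0.569
outer loop
vertex 1.564 -1.029 1.381
vertex 2.476 -1.231 1.173
vertex 1.773 -1.57 0.62
endloop
endfacet
facet normal -0.611 0.556 -0.563
outer loop
vertex 1.564 -1.029 1.381
vertex 1.773 -1.57 0.62
vertex 1.038 -1.804 1.187
endloop
endfacet
facet normal -0.096 0.266 0.959
outer loop
vertex 2.176 -1.255 2.081
vertex 1.287 -1.609 2.09
vertex 2.027 -2.17 2.32
endloop
endfacet
facet normal -0.946 -0.144 0.292
outer loop
vertex 1.287 -1.609 2.09
vertex 1.038 -1.804 1.187
vertex 1.324 -2.509 1.767
endloop
endfacet
facet normal -0.584 -0.115 -0.804
outer loop
vertex 1.038 -1.804 1.187
vertex 1.773 -1.57 0.62
vertex 1.624 -2.485 0.859
endloop
endfacet
facet normal 0.490 0.312 -0.814
outer loop
vertex 1.773 -1.57 0.62
vertex 2.476 -1.231 1.173
vertex 2.513 -2.131 0.85
endloop
endfacet
facet normal 0.790 0.547 0.276
outer loop
vertex 2.476 -1.231 1.173
vertex 2.176 -1.255 2.081
vertex 2.762 -1.936 1.753
endloop
endfacet
facet normal -0.052 -0.821 0.569
outer loop
vertex 2.236 -2.711 1.559
vertex 2.027 -2.17 2.32
vertex 1.324 -2.509 1.767
endloop
endfacet
facet normal -0.238 -0.966 -0.104
outer loop
vertex 2.236 -2.711 1.559
vertex 1.324 -2.509 1.767
vertex 1.624 -2.485 0.859
endloop
endfacet
facet normal 0.310 -0.792 -0.527
outer loop
vertex 2.236 -2.711 1.559
vertex 1.624 -2.485 0.859
vertex 2.513 -2.131 0.85
endloop
endfacet
facet normal 0.835 -0.538 -0.114
outer loop
vertex 2.236 -2.711 1.559
vertex 2.513 -2.131 0.85
vertex 2.762 -1.936 1.753
endloop
endfacet
facet normal 0.611 -0.556 0.563
outer loop
vertex 2.236 -2.711 1.559
vertex 2.762 -1.936 1.753
vertex 2.027 -2.17 2.32
endloop
endfacet
facet normal -0.490 -0.312 0.814
outer loop
vertex 1.324 -2.509 1.767
vertex 2.027 -2.17 2.32
vertex 1.287 -1.609 2.09
endloop
endfacet
facet normal -0.790 -0.547 -0.276
outer loop
vertex 1.624 -2.485 0.859
vertex 1.324 -2.509 1.767
vertex 1.038 -1.804 1.187
endloop
endfacet
facet normal 0.096 -0.266 -0.959
outer loop
vertex 2.513 -2.131 0.85
vertex 1.624 -2.485 0.859
vertex 1.773 -1.57 0.62
endloop
endfacet
facet normal 0.946 0.144 -0.292
outer loop
vertex 2.762 -1.936 1.753
vertex 2.513 -2.131 0.85
vertex 2.476 -1.231 1.173
endloop
endfacet
facet normal 0.584 0.115 0.804
outer loop
vertex 2.027 -2.17 2.32
vertex 2.762 -1.936 1.753
vertex 2.176 -1.255 2.081
endloop
endfacet
facet normal -0.426 0.494 -0.758
outer loop
vertex -3.758 -1.211 1.344
vertex -2.831 -0.744 1.128
vertex -3.495 -2.058 0.644
endloop
endfacet
facet normal -0.875 -0.440 0.204
outer loop
vertex -2.929 -2.716 1.652
vertex -3.758 -1.211 1.344
vertex -3.495 -2.058 0.644
endloop
endfacet
facet normal -0.426 0.494 -0.758
outer loop
vertex -3.495 -2.058 0.644
vertex -2.831 -0.744 1.128
vertex -2.568 -1.591 0.428
endloop
endfacet
facet normal 0.233 -0.749 -0.620
outer loop
vertex -2.568 -1.591 0.428
vertex -2.929 -2.716 1.652
vertex -3.495 -2.058 0.644
endloop
endfacet
facet normal -0.233 0.749 0.620
outer loop
vertex -3.758 -1.211 1.344
vertex -2.265 -1.402 2.136
vertex -2.831 -0.744 1.128
endloop
endfacet
facet normal -0.875 -0.440 0.204
outer loop
vertex -3.192 -1.869 2.352
vertex -3.758 -1.211 1.344
vertex -2.929 -2.716 1.652
endloop
endfacet
facet normal -0.233 0.749 0.620
outer loop
vertex -3.192 -1.869 2.352
vertex -2.265 -1.402 2.136
vertex -3.758 -1.211 1.344
endloop
endfacet
facet normal 0.875 0.440 -0.204
outer loop
vertex -2.831 -0.744 1.128
vertex -2.265 -1.402 2.136
vertex -2.568 -1.591 0.428
endloop
endfacet
facet normal 0.233 -0.749 -0.620
outer loop
vertex -2.002 -2.249 1.436
vertex -2.929 -2.716 1.652
vertex -2.568 -1.591 0.428
endloop
endfacet
facet normal 0.875 0.440 -0.204
outer loop
vertex -2.568 -1.591 0.428
vertex -2.265 -1.402 2.136
vertex -2.002 -2.249 1.436
endloop
endfacet
facet normal 0.426 -0.494 0.758
outer loop
vertex -2.002 -2.249 1.436
vertex -3.192 -1.869 2.352
vertex -2.929 -2.716 1.652
endloop
endfacet
facet normal 0.426 -0.494 0.758
outer loop
vertex -2.265 -1.402 2.136
vertex -3.192 -1.869 2.352
vertex -2.002 -2.249 1.436
endloop
endfacet

endsolid


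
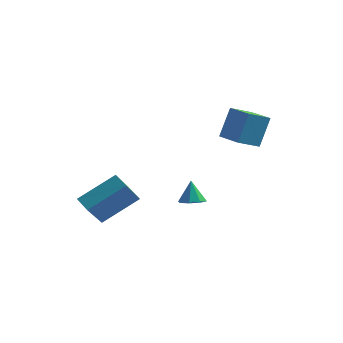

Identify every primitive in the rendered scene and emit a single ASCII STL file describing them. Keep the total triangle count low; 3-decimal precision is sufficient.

solid 
facet normal -0.635 -0.624 0.455
outer loop
vertex 3.64 1.791 1.91
vertex 2.605 2.671 1.671
vertex 3.341 1.05 0.478
endloop
endfacet
facet normal 0.750 -0.638 0.173
outer loop
vertex 4.135 1.829 -0.091
vertex 3.64 1.791 1.91
vertex 3.341 1.05 0.478
endloop
endfacet
facet normal -0.635 -0.624 0.455
outer loop
vertex 3.341 1.05 0.478
vertex 2.605 2.671 1.671
vertex 2.306 1.93 0.239
endloop
endfacet
facet normal -0.183 -0.452 -0.873
outer loop
vertex 2.306 1.93 0.239
vertex 4.135 1.829 -0.091
vertex 3.341 1.05 0.478
endloop
endfacet
facet normal 0.183 0.452 0.873
outer loop
vertex 3.64 1.791 1.91
vertex 3.399 3.45 1.102
vertex 2.605 2.671 1.671
endloop
endfacet
facet normal 0.750 -0.638 0.173
outer loop
vertex 4.434 2.57 1.341
vertex 3.64 1.791 1.91
vertex 4.135 1.829 -0.091
endloop
endfacet
facet normal 0.183 0.452 0.873
outer loop
vertex 4.434 2.57 1.341
vertex 3.399 3.45 1.102
vertex 3.64 1.791 1.91
endloop
endfacet
facet normal -0.750 0.638 -0.173
outer loop
vertex 2.605 2.671 1.671
vertex 3.399 3.45 1.102
vertex 2.306 1.93 0.239
endloop
endfacet
facet normal -0.183 -0.452 -0.873
outer loop
vertex 3.1 2.709 -0.33
vertex 4.135 1.829 -0.091
vertex 2.306 1.93 0.239
endloop
endfacet
facet normal -0.750 0.638 -0.173
outer loop
vertex 2.306 1.93 0.239
vertex 3.399 3.45 1.102
vertex 3.1 2.709 -0.33
endloop
endfacet
facet normal 0.635 0.624 -0.455
outer loop
vertex 3.1 2.709 -0.33
vertex 4.434 2.57 1.341
vertex 4.135 1.829 -0.091
endloop
endfacet
facet normal 0.635 0.624 -0.455
outer loop
vertex 3.399 3.45 1.102
vertex 4.434 2.57 1.341
vertex 3.1 2.709 -0.33
endloop
endfacet
facet normal 0.157 -0.371 -0.915
outer loop
vertex 2.448 -1.223 -1.945
vertex 2.027 -1.665 -1.838
vertex 2.01 -1.092 -2.073
endloop
endfacet
facet normal 0.241 0.958 0.155
outer loop
vertex 2.448 -1.223 -1.945
vertex 2.01 -1.092 -2.073
vertex 1.853 -1.255 -0.822
endloop
endfacet
facet normal 0.155 -0.371 -0.916
outer loop
vertex 2.01 -1.092 -2.073
vertex 2.027 -1.665 -1.838
vertex 1.582 -1.296 -2.063
endloop
endfacet
facet normal -0.428 0.901 0.064
outer loop
vertex 2.01 -1.092 -2.073
vertex 1.582 -1.296 -2.063
vertex 1.853 -1.255 -0.822
endloop
endfacet
facet normal 0.157 -0.369 -0.916
outer loop
vertex 1.582 -1.296 -2.063
vertex 2.027 -1.665 -1.838
vertex 1.414 -1.717 -1.922
endloop
endfacet
facet normal -0.891 0.416 0.181
outer loop
vertex 1.582 -1.296 -2.063
vertex 1.414 -1.717 -1.922
vertex 1.853 -1.255 -0.822
endloop
endfacet
facet normal 0.157 -0.369 -0.916
outer loop
vertex 1.414 -1.717 -1.922
vertex 2.027 -1.665 -1.838
vertex 1.605 -2.107 -1.732
endloop
endfacet
facet normal -0.873 -0.214 0.438
outer loop
vertex 1.414 -1.717 -1.922
vertex 1.605 -2.107 -1.732
vertex 1.853 -1.255 -0.822
endloop
endfacet
facet normal 0.156 -0.369 -0.916
outer loop
vertex 1.605 -2.107 -1.732
vertex 2.027 -1.665 -1.838
vertex 2.043 -2.239 -1.604
endloop
endfacet
facet normal -0.386 -0.618 0.684
outer loop
vertex 1.605 -2.107 -1.732
vertex 2.043 -2.239 -1.604
vertex 1.853 -1.255 -0.822
endloop
endfacet
facet normal 0.157 -0.369 -0.916
outer loop
vertex 2.043 -2.239 -1.604
vertex 2.027 -1.665 -1.838
vertex 2.471 -2.035 -1.613
endloop
endfacet
facet normal 0.284 -0.562 0.777
outer loop
vertex 2.043 -2.239 -1.604
vertex 2.471 -2.035 -1.613
vertex 1.853 -1.255 -0.822
endloop
endfacet
facet normal 0.155 -0.371 -0.916
outer loop
vertex 2.471 -2.035 -1.613
vertex 2.027 -1.665 -1.838
vertex 2.639 -1.614 -1.755
endloop
endfacet
facet normal 0.748 -0.076 0.659
outer loop
vertex 2.471 -2.035 -1.613
vertex 2.639 -1.614 -1.755
vertex 1.853 -1.255 -0.822
endloop
endfacet
facet normal 0.155 -0.369 -0.916
outer loop
vertex 2.639 -1.614 -1.755
vertex 2.027 -1.665 -1.838
vertex 2.448 -1.223 -1.945
endloop
endfacet
facet normal 0.730 0.552 0.403
outer loop
vertex 2.639 -1.614 -1.755
vertex 2.448 -1.223 -1.945
vertex 1.853 -1.255 -0.822
endloop
endfacet
facet normal -0.730 0.565 0.384
outer loop
vertex -2.846 -2.484 -1.976
vertex -1.439 -1.408 -0.885
vertex -2.639 -1.128 -3.58
endloop
endfacet
facet normal -0.677 -0.517 -0.524
outer loop
vertex -2.041 -1.592 -3.895
vertex -2.846 -2.484 -1.976
vertex -2.639 -1.128 -3.58
endloop
endfacet
facet normal -0.730 0.565 0.384
outer loop
vertex -2.639 -1.128 -3.58
vertex -1.439 -1.408 -0.885
vertex -1.233 -0.052 -2.489
endloop
endfacet
facet normal 0.098 0.642 -0.760
outer loop
vertex -1.233 -0.052 -2.489
vertex -2.041 -1.592 -3.895
vertex -2.639 -1.128 -3.58
endloop
endfacet
facet normal -0.098 -0.642 0.760
outer loop
vertex -2.846 -2.484 -1.976
vertex -0.841 -1.872 -1.2
vertex -1.439 -1.408 -0.885
endloop
endfacet
facet normal -0.676 -0.517 -0.524
outer loop
vertex -2.247 -2.948 -2.291
vertex -2.846 -2.484 -1.976
vertex -2.041 -1.592 -3.895
endloop
endfacet
facet normal -0.098 -0.642 0.760
outer loop
vertex -2.247 -2.948 -2.291
vertex -0.841 -1.872 -1.2
vertex -2.846 -2.484 -1.976
endloop
endfacet
facet normal 0.677 0.517 0.524
outer loop
vertex -1.439 -1.408 -0.885
vertex -0.841 -1.872 -1.2
vertex -1.233 -0.052 -2.489
endloop
endfacet
facet normal 0.098 0.642 -0.760
outer loop
vertex -0.634 -0.516 -2.804
vertex -2.041 -1.592 -3.895
vertex -1.233 -0.052 -2.489
endloop
endfacet
facet normal 0.676 0.517 0.524
outer loop
vertex -1.233 -0.052 -2.489
vertex -0.841 -1.872 -1.2
vertex -0.634 -0.516 -2.804
endloop
endfacet
facet normal 0.730 -0.565 -0.384
outer loop
vertex -0.634 -0.516 -2.804
vertex -2.247 -2.948 -2.291
vertex -2.041 -1.592 -3.895
endloop
endfacet
facet normal 0.730 -0.565 -0.384
outer loop
vertex -0.841 -1.872 -1.2
vertex -2.247 -2.948 -2.291
vertex -0.634 -0.516 -2.804
endloop
endfacet

endsolid


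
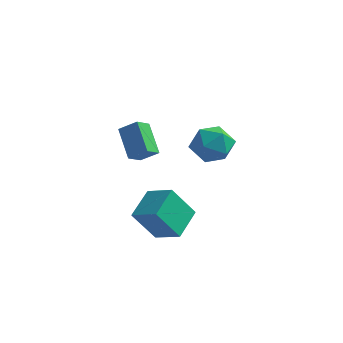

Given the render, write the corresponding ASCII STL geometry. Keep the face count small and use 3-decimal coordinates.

solid 
facet normal -0.564 0.493 0.662
outer loop
vertex -1.432 4.352 0.454
vertex -1.089 3.626 1.286
vertex -0.489 4.592 1.079
endloop
endfacet
facet normal -0.335 0.930 0.149
outer loop
vertex -1.432 4.352 0.454
vertex -0.489 4.592 1.079
vertex -0.488 4.775 -0.063
endloop
endfacet
facet normal -0.563 0.675 -0.477
outer loop
vertex -1.432 4.352 0.454
vertex -0.488 4.775 -0.063
vertex -1.088 3.921 -0.562
endloop
endfacet
facet normal -0.934 0.078 -0.349
outer loop
vertex -1.432 4.352 0.454
vertex -1.088 3.921 -0.562
vertex -1.459 3.211 0.272
endloop
endfacet
facet normal -0.934 -0.035 0.355
outer loop
vertex -1.432 4.352 0.454
vertex -1.459 3.211 0.272
vertex -1.089 3.626 1.286
endloop
endfacet
facet normal 0.378 0.914 0.147
outer loop
vertex -0.488 4.775 -0.063
vertex -0.489 4.592 1.079
vertex 0.439 4.309 0.448
endloop
endfacet
facet normal 0.008 0.205 0.979
outer loop
vertex -0.489 4.592 1.079
vertex -1.089 3.626 1.286
vertex 0.068 3.599 1.282
endloop
endfacet
facet normal -0.591 -0.648 0.481
outer loop
vertex -1.089 3.626 1.286
vertex -1.459 3.211 0.272
vertex -0.532 2.745 0.783
endloop
endfacet
facet normal -0.590 -0.466 -0.659
outer loop
vertex -1.459 3.211 0.272
vertex -1.088 3.921 -0.562
vertex -0.531 2.928 -0.359
endloop
endfacet
facet normal 0.009 0.500 -0.866
outer loop
vertex -1.088 3.921 -0.562
vertex -0.488 4.775 -0.063
vertex 0.069 3.894 -0.566
endloop
endfacet
facet normal 0.934 -0.078 0.349
outer loop
vertex 0.412 3.168 0.266
vertex 0.439 4.309 0.448
vertex 0.068 3.599 1.282
endloop
endfacet
facet normal 0.563 -0.675 0.477
outer loop
vertex 0.412 3.168 0.266
vertex 0.068 3.599 1.282
vertex -0.532 2.745 0.783
endloop
endfacet
facet normal 0.335 -0.930 -0.149
outer loop
vertex 0.412 3.168 0.266
vertex -0.532 2.745 0.783
vertex -0.531 2.928 -0.359
endloop
endfacet
facet normal 0.564 -0.493 -0.662
outer loop
vertex 0.412 3.168 0.266
vertex -0.531 2.928 -0.359
vertex 0.069 3.894 -0.566
endloop
endfacet
facet normal 0.934 0.035 -0.355
outer loop
vertex 0.412 3.168 0.266
vertex 0.069 3.894 -0.566
vertex 0.439 4.309 0.448
endloop
endfacet
facet normal 0.590 0.466 0.659
outer loop
vertex 0.068 3.599 1.282
vertex 0.439 4.309 0.448
vertex -0.489 4.592 1.079
endloop
endfacet
facet normal -0.009 -0.500 0.866
outer loop
vertex -0.532 2.745 0.783
vertex 0.068 3.599 1.282
vertex -1.089 3.626 1.286
endloop
endfacet
facet normal -0.378 -0.914 -0.147
outer loop
vertex -0.531 2.928 -0.359
vertex -0.532 2.745 0.783
vertex -1.459 3.211 0.272
endloop
endfacet
facet normal -0.008 -0.205 -0.979
outer loop
vertex 0.069 3.894 -0.566
vertex -0.531 2.928 -0.359
vertex -1.088 3.921 -0.562
endloop
endfacet
facet normal 0.591 0.648 -0.481
outer loop
vertex 0.439 4.309 0.448
vertex 0.069 3.894 -0.566
vertex -0.488 4.775 -0.063
endloop
endfacet
facet normal -0.881 0.222 -0.419
outer loop
vertex -2.732 -0.453 -2.375
vertex -2.624 1.156 -1.749
vertex -1.816 0.117 -3.999
endloop
endfacet
facet normal -0.063 -0.930 -0.362
outer loop
vertex -0.496 -0.216 -3.371
vertex -2.732 -0.453 -2.375
vertex -1.816 0.117 -3.999
endloop
endfacet
facet normal -0.881 0.222 -0.419
outer loop
vertex -1.816 0.117 -3.999
vertex -2.624 1.156 -1.749
vertex -1.708 1.726 -3.373
endloop
endfacet
facet normal 0.470 0.292 -0.833
outer loop
vertex -1.708 1.726 -3.373
vertex -0.496 -0.216 -3.371
vertex -1.816 0.117 -3.999
endloop
endfacet
facet normal -0.470 -0.292 0.833
outer loop
vertex -2.732 -0.453 -2.375
vertex -1.304 0.823 -1.121
vertex -2.624 1.156 -1.749
endloop
endfacet
facet normal -0.063 -0.930 -0.362
outer loop
vertex -1.412 -0.786 -1.747
vertex -2.732 -0.453 -2.375
vertex -0.496 -0.216 -3.371
endloop
endfacet
facet normal -0.470 -0.292 0.833
outer loop
vertex -1.412 -0.786 -1.747
vertex -1.304 0.823 -1.121
vertex -2.732 -0.453 -2.375
endloop
endfacet
facet normal 0.063 0.930 0.362
outer loop
vertex -2.624 1.156 -1.749
vertex -1.304 0.823 -1.121
vertex -1.708 1.726 -3.373
endloop
endfacet
facet normal 0.470 0.292 -0.833
outer loop
vertex -0.388 1.393 -2.745
vertex -0.496 -0.216 -3.371
vertex -1.708 1.726 -3.373
endloop
endfacet
facet normal 0.063 0.930 0.362
outer loop
vertex -1.708 1.726 -3.373
vertex -1.304 0.823 -1.121
vertex -0.388 1.393 -2.745
endloop
endfacet
facet normal 0.881 -0.222 0.419
outer loop
vertex -0.388 1.393 -2.745
vertex -1.412 -0.786 -1.747
vertex -0.496 -0.216 -3.371
endloop
endfacet
facet normal 0.881 -0.222 0.419
outer loop
vertex -1.304 0.823 -1.121
vertex -1.412 -0.786 -1.747
vertex -0.388 1.393 -2.745
endloop
endfacet
facet normal -0.523 0.588 0.618
outer loop
vertex -2.576 -0.068 3.546
vertex -2.325 0.685 3.042
vertex -3.419 -0.188 2.947
endloop
endfacet
facet normal -0.267 -0.801 0.536
outer loop
vertex -2.515 -1.205 1.878
vertex -2.576 -0.068 3.546
vertex -3.419 -0.188 2.947
endloop
endfacet
facet normal -0.523 0.588 0.618
outer loop
vertex -3.419 -0.188 2.947
vertex -2.325 0.685 3.042
vertex -3.168 0.565 2.443
endloop
endfacet
facet normal -0.810 -0.115 -0.575
outer loop
vertex -3.168 0.565 2.443
vertex -2.515 -1.205 1.878
vertex -3.419 -0.188 2.947
endloop
endfacet
facet normal 0.810 0.115 0.575
outer loop
vertex -2.576 -0.068 3.546
vertex -1.421 -0.332 1.973
vertex -2.325 0.685 3.042
endloop
endfacet
facet normal -0.267 -0.801 0.536
outer loop
vertex -1.672 -1.085 2.477
vertex -2.576 -0.068 3.546
vertex -2.515 -1.205 1.878
endloop
endfacet
facet normal 0.810 0.115 0.575
outer loop
vertex -1.672 -1.085 2.477
vertex -1.421 -0.332 1.973
vertex -2.576 -0.068 3.546
endloop
endfacet
facet normal 0.267 0.801 -0.536
outer loop
vertex -2.325 0.685 3.042
vertex -1.421 -0.332 1.973
vertex -3.168 0.565 2.443
endloop
endfacet
facet normal -0.810 -0.115 -0.575
outer loop
vertex -2.264 -0.452 1.374
vertex -2.515 -1.205 1.878
vertex -3.168 0.565 2.443
endloop
endfacet
facet normal 0.267 0.801 -0.536
outer loop
vertex -3.168 0.565 2.443
vertex -1.421 -0.332 1.973
vertex -2.264 -0.452 1.374
endloop
endfacet
facet normal 0.523 -0.588 -0.618
outer loop
vertex -2.264 -0.452 1.374
vertex -1.672 -1.085 2.477
vertex -2.515 -1.205 1.878
endloop
endfacet
facet normal 0.523 -0.588 -0.618
outer loop
vertex -1.421 -0.332 1.973
vertex -1.672 -1.085 2.477
vertex -2.264 -0.452 1.374
endloop
endfacet

endsolid


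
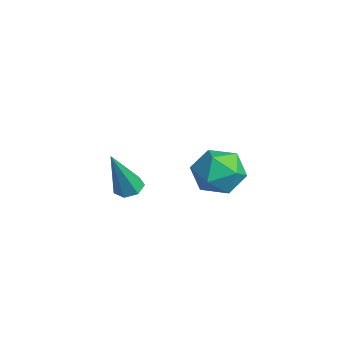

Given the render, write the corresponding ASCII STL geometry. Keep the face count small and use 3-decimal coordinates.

solid 
facet normal -0.206 0.358 -0.911
outer loop
vertex 0.779 -3.511 -1.939
vertex 0.394 -3.239 -1.745
vertex 0.882 -3.103 -1.802
endloop
endfacet
facet normal 0.972 -0.228 -0.052
outer loop
vertex 0.779 -3.511 -1.939
vertex 0.882 -3.103 -1.802
vertex 0.786 -3.921 -0.015
endloop
endfacet
facet normal -0.206 0.358 -0.911
outer loop
vertex 0.882 -3.103 -1.802
vertex 0.394 -3.239 -1.745
vertex 0.617 -2.798 -1.622
endloop
endfacet
facet normal 0.800 0.528 0.284
outer loop
vertex 0.882 -3.103 -1.802
vertex 0.617 -2.798 -1.622
vertex 0.786 -3.921 -0.015
endloop
endfacet
facet normal -0.207 0.359 -0.910
outer loop
vertex 0.617 -2.798 -1.622
vertex 0.394 -3.239 -1.745
vertex 0.184 -2.825 -1.534
endloop
endfacet
facet normal 0.064 0.821 0.567
outer loop
vertex 0.617 -2.798 -1.622
vertex 0.184 -2.825 -1.534
vertex 0.786 -3.921 -0.015
endloop
endfacet
facet normal -0.207 0.359 -0.910
outer loop
vertex 0.184 -2.825 -1.534
vertex 0.394 -3.239 -1.745
vertex -0.091 -3.164 -1.605
endloop
endfacet
facet normal -0.686 0.434 0.585
outer loop
vertex 0.184 -2.825 -1.534
vertex -0.091 -3.164 -1.605
vertex 0.786 -3.921 -0.015
endloop
endfacet
facet normal -0.207 0.360 -0.910
outer loop
vertex -0.091 -3.164 -1.605
vertex 0.394 -3.239 -1.745
vertex -0.001 -3.56 -1.782
endloop
endfacet
facet normal -0.882 -0.344 0.322
outer loop
vertex -0.091 -3.164 -1.605
vertex -0.001 -3.56 -1.782
vertex 0.786 -3.921 -0.015
endloop
endfacet
facet normal -0.206 0.358 -0.911
outer loop
vertex -0.001 -3.56 -1.782
vertex 0.394 -3.239 -1.745
vertex 0.386 -3.714 -1.93
endloop
endfacet
facet normal -0.377 -0.926 -0.021
outer loop
vertex -0.001 -3.56 -1.782
vertex 0.386 -3.714 -1.93
vertex 0.786 -3.921 -0.015
endloop
endfacet
facet normal -0.206 0.358 -0.911
outer loop
vertex 0.386 -3.714 -1.93
vertex 0.394 -3.239 -1.745
vertex 0.779 -3.511 -1.939
endloop
endfacet
facet normal 0.447 -0.874 -0.188
outer loop
vertex 0.386 -3.714 -1.93
vertex 0.779 -3.511 -1.939
vertex 0.786 -3.921 -0.015
endloop
endfacet
facet normal -0.331 -0.562 0.758
outer loop
vertex -2.232 0.356 -2.357
vertex -1.786 -0.444 -2.755
vertex -1.29 0.135 -2.11
endloop
endfacet
facet normal -0.227 0.113 0.967
outer loop
vertex -2.232 0.356 -2.357
vertex -1.29 0.135 -2.11
vertex -1.552 1.084 -2.282
endloop
endfacet
facet normal -0.633 0.534 0.560
outer loop
vertex -2.232 0.356 -2.357
vertex -1.552 1.084 -2.282
vertex -2.21 1.091 -3.033
endloop
endfacet
facet normal -0.988 0.121 0.099
outer loop
vertex -2.232 0.356 -2.357
vertex -2.21 1.091 -3.033
vertex -2.355 0.147 -3.326
endloop
endfacet
facet normal -0.801 -0.557 0.222
outer loop
vertex -2.232 0.356 -2.357
vertex -2.355 0.147 -3.326
vertex -1.786 -0.444 -2.755
endloop
endfacet
facet normal 0.456 0.279 0.845
outer loop
vertex -1.552 1.084 -2.282
vertex -1.29 0.135 -2.11
vertex -0.685 0.733 -2.634
endloop
endfacet
facet normal 0.289 -0.812 0.507
outer loop
vertex -1.29 0.135 -2.11
vertex -1.786 -0.444 -2.755
vertex -0.83 -0.211 -2.927
endloop
endfacet
facet normal -0.472 -0.804 -0.362
outer loop
vertex -1.786 -0.444 -2.755
vertex -2.355 0.147 -3.326
vertex -1.488 -0.204 -3.678
endloop
endfacet
facet normal -0.775 0.293 -0.560
outer loop
vertex -2.355 0.147 -3.326
vertex -2.21 1.091 -3.033
vertex -1.75 0.745 -3.85
endloop
endfacet
facet normal -0.201 0.962 0.185
outer loop
vertex -2.21 1.091 -3.033
vertex -1.552 1.084 -2.282
vertex -1.254 1.324 -3.205
endloop
endfacet
facet normal 0.988 -0.121 -0.099
outer loop
vertex -0.808 0.524 -3.603
vertex -0.685 0.733 -2.634
vertex -0.83 -0.211 -2.927
endloop
endfacet
facet normal 0.633 -0.534 -0.560
outer loop
vertex -0.808 0.524 -3.603
vertex -0.83 -0.211 -2.927
vertex -1.488 -0.204 -3.678
endloop
endfacet
facet normal 0.227 -0.113 -0.967
outer loop
vertex -0.808 0.524 -3.603
vertex -1.488 -0.204 -3.678
vertex -1.75 0.745 -3.85
endloop
endfacet
facet normal 0.331 0.562 -0.758
outer loop
vertex -0.808 0.524 -3.603
vertex -1.75 0.745 -3.85
vertex -1.254 1.324 -3.205
endloop
endfacet
facet normal 0.801 0.557 -0.222
outer loop
vertex -0.808 0.524 -3.603
vertex -1.254 1.324 -3.205
vertex -0.685 0.733 -2.634
endloop
endfacet
facet normal 0.775 -0.293 0.560
outer loop
vertex -0.83 -0.211 -2.927
vertex -0.685 0.733 -2.634
vertex -1.29 0.135 -2.11
endloop
endfacet
facet normal 0.201 -0.962 -0.185
outer loop
vertex -1.488 -0.204 -3.678
vertex -0.83 -0.211 -2.927
vertex -1.786 -0.444 -2.755
endloop
endfacet
facet normal -0.456 -0.279 -0.845
outer loop
vertex -1.75 0.745 -3.85
vertex -1.488 -0.204 -3.678
vertex -2.355 0.147 -3.326
endloop
endfacet
facet normal -0.289 0.812 -0.507
outer loop
vertex -1.254 1.324 -3.205
vertex -1.75 0.745 -3.85
vertex -2.21 1.091 -3.033
endloop
endfacet
facet normal 0.472 0.804 0.362
outer loop
vertex -0.685 0.733 -2.634
vertex -1.254 1.324 -3.205
vertex -1.552 1.084 -2.282
endloop
endfacet

endsolid


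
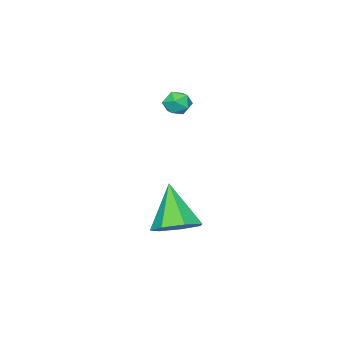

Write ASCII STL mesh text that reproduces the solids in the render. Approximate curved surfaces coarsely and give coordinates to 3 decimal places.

solid 
facet normal 0.334 0.480 -0.811
outer loop
vertex 4.386 0.634 -1.474
vertex 3.426 0.586 -1.898
vertex 3.835 1.335 -1.286
endloop
endfacet
facet normal 0.531 0.196 0.824
outer loop
vertex 4.386 0.634 -1.474
vertex 3.835 1.335 -1.286
vertex 2.694 -0.466 -0.122
endloop
endfacet
facet normal 0.335 0.480 -0.811
outer loop
vertex 3.835 1.335 -1.286
vertex 3.426 0.586 -1.898
vertex 2.977 1.472 -1.559
endloop
endfacet
facet normal -0.153 0.603 0.783
outer loop
vertex 3.835 1.335 -1.286
vertex 2.977 1.472 -1.559
vertex 2.694 -0.466 -0.122
endloop
endfacet
facet normal 0.334 0.480 -0.811
outer loop
vertex 2.977 1.472 -1.559
vertex 3.426 0.586 -1.898
vertex 2.457 0.941 -2.087
endloop
endfacet
facet normal -0.821 0.412 0.394
outer loop
vertex 2.977 1.472 -1.559
vertex 2.457 0.941 -2.087
vertex 2.694 -0.466 -0.122
endloop
endfacet
facet normal 0.334 0.480 -0.811
outer loop
vertex 2.457 0.941 -2.087
vertex 3.426 0.586 -1.898
vertex 2.667 0.143 -2.473
endloop
endfacet
facet normal -0.971 -0.232 -0.049
outer loop
vertex 2.457 0.941 -2.087
vertex 2.667 0.143 -2.473
vertex 2.694 -0.466 -0.122
endloop
endfacet
facet normal 0.334 0.480 -0.811
outer loop
vertex 2.667 0.143 -2.473
vertex 3.426 0.586 -1.898
vertex 3.45 -0.322 -2.426
endloop
endfacet
facet normal -0.489 -0.846 -0.213
outer loop
vertex 2.667 0.143 -2.473
vertex 3.45 -0.322 -2.426
vertex 2.694 -0.466 -0.122
endloop
endfacet
facet normal 0.335 0.480 -0.811
outer loop
vertex 3.45 -0.322 -2.426
vertex 3.426 0.586 -1.898
vertex 4.214 -0.104 -1.981
endloop
endfacet
facet normal 0.261 -0.965 0.025
outer loop
vertex 3.45 -0.322 -2.426
vertex 4.214 -0.104 -1.981
vertex 2.694 -0.466 -0.122
endloop
endfacet
facet normal 0.334 0.479 -0.811
outer loop
vertex 4.214 -0.104 -1.981
vertex 3.426 0.586 -1.898
vertex 4.386 0.634 -1.474
endloop
endfacet
facet normal 0.715 -0.501 0.487
outer loop
vertex 4.214 -0.104 -1.981
vertex 4.386 0.634 -1.474
vertex 2.694 -0.466 -0.122
endloop
endfacet
facet normal -0.798 0.373 0.474
outer loop
vertex 0.586 -1.066 3.352
vertex 0.584 -1.588 3.76
vertex 0.931 -1.046 3.917
endloop
endfacet
facet normal -0.392 0.896 0.208
outer loop
vertex 0.586 -1.066 3.352
vertex 0.931 -1.046 3.917
vertex 1.194 -0.802 3.361
endloop
endfacet
facet normal -0.339 0.798 -0.499
outer loop
vertex 0.586 -1.066 3.352
vertex 1.194 -0.802 3.361
vertex 1.01 -1.194 2.859
endloop
endfacet
facet normal -0.713 0.214 -0.668
outer loop
vertex 0.586 -1.066 3.352
vertex 1.01 -1.194 2.859
vertex 0.633 -1.679 3.106
endloop
endfacet
facet normal -0.996 -0.049 -0.068
outer loop
vertex 0.586 -1.066 3.352
vertex 0.633 -1.679 3.106
vertex 0.584 -1.588 3.76
endloop
endfacet
facet normal 0.260 0.833 0.489
outer loop
vertex 1.194 -0.802 3.361
vertex 0.931 -1.046 3.917
vertex 1.567 -1.161 3.774
endloop
endfacet
facet normal -0.397 -0.012 0.918
outer loop
vertex 0.931 -1.046 3.917
vertex 0.584 -1.588 3.76
vertex 1.19 -1.646 4.021
endloop
endfacet
facet normal -0.717 -0.696 0.043
outer loop
vertex 0.584 -1.588 3.76
vertex 0.633 -1.679 3.106
vertex 1.006 -2.038 3.519
endloop
endfacet
facet normal -0.258 -0.272 -0.927
outer loop
vertex 0.633 -1.679 3.106
vertex 1.01 -1.194 2.859
vertex 1.269 -1.794 2.963
endloop
endfacet
facet normal 0.346 0.674 -0.653
outer loop
vertex 1.01 -1.194 2.859
vertex 1.194 -0.802 3.361
vertex 1.616 -1.252 3.12
endloop
endfacet
facet normal 0.713 -0.214 0.668
outer loop
vertex 1.614 -1.774 3.528
vertex 1.567 -1.161 3.774
vertex 1.19 -1.646 4.021
endloop
endfacet
facet normal 0.339 -0.798 0.499
outer loop
vertex 1.614 -1.774 3.528
vertex 1.19 -1.646 4.021
vertex 1.006 -2.038 3.519
endloop
endfacet
facet normal 0.392 -0.896 -0.208
outer loop
vertex 1.614 -1.774 3.528
vertex 1.006 -2.038 3.519
vertex 1.269 -1.794 2.963
endloop
endfacet
facet normal 0.798 -0.373 -0.474
outer loop
vertex 1.614 -1.774 3.528
vertex 1.269 -1.794 2.963
vertex 1.616 -1.252 3.12
endloop
endfacet
facet normal 0.996 0.049 0.068
outer loop
vertex 1.614 -1.774 3.528
vertex 1.616 -1.252 3.12
vertex 1.567 -1.161 3.774
endloop
endfacet
facet normal 0.258 0.272 0.927
outer loop
vertex 1.19 -1.646 4.021
vertex 1.567 -1.161 3.774
vertex 0.931 -1.046 3.917
endloop
endfacet
facet normal -0.346 -0.674 0.653
outer loop
vertex 1.006 -2.038 3.519
vertex 1.19 -1.646 4.021
vertex 0.584 -1.588 3.76
endloop
endfacet
facet normal -0.260 -0.833 -0.489
outer loop
vertex 1.269 -1.794 2.963
vertex 1.006 -2.038 3.519
vertex 0.633 -1.679 3.106
endloop
endfacet
facet normal 0.397 0.012 -0.918
outer loop
vertex 1.616 -1.252 3.12
vertex 1.269 -1.794 2.963
vertex 1.01 -1.194 2.859
endloop
endfacet
facet normal 0.717 0.696 -0.043
outer loop
vertex 1.567 -1.161 3.774
vertex 1.616 -1.252 3.12
vertex 1.194 -0.802 3.361
endloop
endfacet

endsolid


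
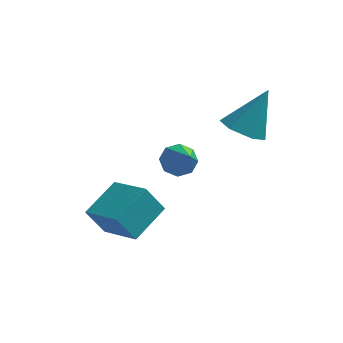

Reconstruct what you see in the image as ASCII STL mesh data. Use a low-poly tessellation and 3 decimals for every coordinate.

solid 
facet normal -0.334 0.680 -0.653
outer loop
vertex 0.315 0.516 -2.558
vertex -0.212 0.717 -2.079
vertex 0.484 0.931 -2.212
endloop
endfacet
facet normal 0.954 -0.212 -0.211
outer loop
vertex 0.315 0.516 -2.558
vertex 0.484 0.931 -2.212
vertex 0.452 -0.637 -0.781
endloop
endfacet
facet normal -0.334 0.680 -0.653
outer loop
vertex 0.484 0.931 -2.212
vertex -0.212 0.717 -2.079
vertex 0.245 1.221 -1.788
endloop
endfacet
facet normal 0.906 0.275 0.322
outer loop
vertex 0.484 0.931 -2.212
vertex 0.245 1.221 -1.788
vertex 0.452 -0.637 -0.781
endloop
endfacet
facet normal -0.334 0.680 -0.653
outer loop
vertex 0.245 1.221 -1.788
vertex -0.212 0.717 -2.079
vertex -0.262 1.215 -1.535
endloop
endfacet
facet normal 0.389 0.472 0.791
outer loop
vertex 0.245 1.221 -1.788
vertex -0.262 1.215 -1.535
vertex 0.452 -0.637 -0.781
endloop
endfacet
facet normal -0.334 0.680 -0.653
outer loop
vertex -0.262 1.215 -1.535
vertex -0.212 0.717 -2.079
vertex -0.739 0.918 -1.6
endloop
endfacet
facet normal -0.289 0.263 0.920
outer loop
vertex -0.262 1.215 -1.535
vertex -0.739 0.918 -1.6
vertex 0.452 -0.637 -0.781
endloop
endfacet
facet normal -0.334 0.680 -0.653
outer loop
vertex -0.739 0.918 -1.6
vertex -0.212 0.717 -2.079
vertex -0.908 0.502 -1.947
endloop
endfacet
facet normal -0.737 -0.230 0.635
outer loop
vertex -0.739 0.918 -1.6
vertex -0.908 0.502 -1.947
vertex 0.452 -0.637 -0.781
endloop
endfacet
facet normal -0.334 0.681 -0.652
outer loop
vertex -0.908 0.502 -1.947
vertex -0.212 0.717 -2.079
vertex -0.669 0.213 -2.371
endloop
endfacet
facet normal -0.688 -0.718 0.101
outer loop
vertex -0.908 0.502 -1.947
vertex -0.669 0.213 -2.371
vertex 0.452 -0.637 -0.781
endloop
endfacet
facet normal -0.333 0.680 -0.653
outer loop
vertex -0.669 0.213 -2.371
vertex -0.212 0.717 -2.079
vertex -0.163 0.218 -2.624
endloop
endfacet
facet normal -0.174 -0.914 -0.366
outer loop
vertex -0.669 0.213 -2.371
vertex -0.163 0.218 -2.624
vertex 0.452 -0.637 -0.781
endloop
endfacet
facet normal -0.334 0.680 -0.653
outer loop
vertex -0.163 0.218 -2.624
vertex -0.212 0.717 -2.079
vertex 0.315 0.516 -2.558
endloop
endfacet
facet normal 0.508 -0.704 -0.496
outer loop
vertex -0.163 0.218 -2.624
vertex 0.315 0.516 -2.558
vertex 0.452 -0.637 -0.781
endloop
endfacet
facet normal -0.389 -0.409 -0.825
outer loop
vertex 2.667 -0.566 0.439
vertex 2.201 0.211 0.274
vertex 3.048 0.099 -0.07
endloop
endfacet
facet normal 0.908 -0.371 0.195
outer loop
vertex 2.667 -0.566 0.439
vertex 3.048 0.099 -0.07
vertex 2.999 1.049 1.966
endloop
endfacet
facet normal -0.389 -0.409 -0.825
outer loop
vertex 3.048 0.099 -0.07
vertex 2.201 0.211 0.274
vertex 2.582 0.876 -0.235
endloop
endfacet
facet normal 0.858 0.472 -0.200
outer loop
vertex 3.048 0.099 -0.07
vertex 2.582 0.876 -0.235
vertex 2.999 1.049 1.966
endloop
endfacet
facet normal -0.388 -0.409 -0.826
outer loop
vertex 2.582 0.876 -0.235
vertex 2.201 0.211 0.274
vertex 1.736 0.987 0.108
endloop
endfacet
facet normal 0.091 0.991 -0.095
outer loop
vertex 2.582 0.876 -0.235
vertex 1.736 0.987 0.108
vertex 2.999 1.049 1.966
endloop
endfacet
facet normal -0.388 -0.409 -0.826
outer loop
vertex 1.736 0.987 0.108
vertex 2.201 0.211 0.274
vertex 1.355 0.322 0.617
endloop
endfacet
facet normal -0.626 0.667 0.403
outer loop
vertex 1.736 0.987 0.108
vertex 1.355 0.322 0.617
vertex 2.999 1.049 1.966
endloop
endfacet
facet normal -0.388 -0.409 -0.826
outer loop
vertex 1.355 0.322 0.617
vertex 2.201 0.211 0.274
vertex 1.82 -0.454 0.783
endloop
endfacet
facet normal -0.577 -0.175 0.798
outer loop
vertex 1.355 0.322 0.617
vertex 1.82 -0.454 0.783
vertex 2.999 1.049 1.966
endloop
endfacet
facet normal -0.389 -0.409 -0.825
outer loop
vertex 1.82 -0.454 0.783
vertex 2.201 0.211 0.274
vertex 2.667 -0.566 0.439
endloop
endfacet
facet normal 0.190 -0.695 0.694
outer loop
vertex 1.82 -0.454 0.783
vertex 2.667 -0.566 0.439
vertex 2.999 1.049 1.966
endloop
endfacet
facet normal -0.749 0.570 -0.338
outer loop
vertex -2.923 -2.981 -2.494
vertex -2.15 -1.571 -1.828
vertex -2.278 -2.802 -3.621
endloop
endfacet
facet normal -0.444 -0.810 -0.383
outer loop
vertex -0.93 -3.829 -3.012
vertex -2.923 -2.981 -2.494
vertex -2.278 -2.802 -3.621
endloop
endfacet
facet normal -0.748 0.571 -0.338
outer loop
vertex -2.278 -2.802 -3.621
vertex -2.15 -1.571 -1.828
vertex -1.505 -1.393 -2.954
endloop
endfacet
facet normal 0.492 0.137 -0.860
outer loop
vertex -1.505 -1.393 -2.954
vertex -0.93 -3.829 -3.012
vertex -2.278 -2.802 -3.621
endloop
endfacet
facet normal -0.492 -0.136 0.860
outer loop
vertex -2.923 -2.981 -2.494
vertex -0.802 -2.598 -1.219
vertex -2.15 -1.571 -1.828
endloop
endfacet
facet normal -0.444 -0.810 -0.382
outer loop
vertex -1.575 -4.007 -1.886
vertex -2.923 -2.981 -2.494
vertex -0.93 -3.829 -3.012
endloop
endfacet
facet normal -0.492 -0.137 0.860
outer loop
vertex -1.575 -4.007 -1.886
vertex -0.802 -2.598 -1.219
vertex -2.923 -2.981 -2.494
endloop
endfacet
facet normal 0.444 0.810 0.383
outer loop
vertex -2.15 -1.571 -1.828
vertex -0.802 -2.598 -1.219
vertex -1.505 -1.393 -2.954
endloop
endfacet
facet normal 0.492 0.137 -0.860
outer loop
vertex -0.157 -2.419 -2.346
vertex -0.93 -3.829 -3.012
vertex -1.505 -1.393 -2.954
endloop
endfacet
facet normal 0.444 0.810 0.383
outer loop
vertex -1.505 -1.393 -2.954
vertex -0.802 -2.598 -1.219
vertex -0.157 -2.419 -2.346
endloop
endfacet
facet normal 0.748 -0.570 0.339
outer loop
vertex -0.157 -2.419 -2.346
vertex -1.575 -4.007 -1.886
vertex -0.93 -3.829 -3.012
endloop
endfacet
facet normal 0.749 -0.571 0.338
outer loop
vertex -0.802 -2.598 -1.219
vertex -1.575 -4.007 -1.886
vertex -0.157 -2.419 -2.346
endloop
endfacet

endsolid
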